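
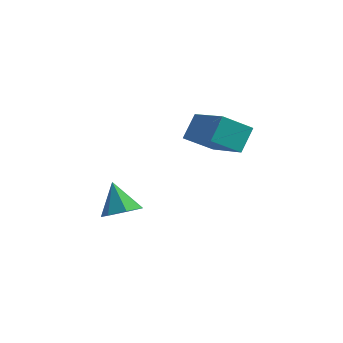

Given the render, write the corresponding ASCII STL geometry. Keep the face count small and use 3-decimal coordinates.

solid 
facet normal -0.943 0.261 -0.206
outer loop
vertex 1.837 1.759 1.045
vertex 1.801 2.462 2.102
vertex 2.321 2.914 0.293
endloop
endfacet
facet normal 0.028 -0.554 -0.832
outer loop
vertex 4.179 2.398 0.698
vertex 1.837 1.759 1.045
vertex 2.321 2.914 0.293
endloop
endfacet
facet normal -0.943 0.262 -0.206
outer loop
vertex 2.321 2.914 0.293
vertex 1.801 2.462 2.102
vertex 2.286 3.617 1.35
endloop
endfacet
facet normal 0.332 0.791 -0.515
outer loop
vertex 2.286 3.617 1.35
vertex 4.179 2.398 0.698
vertex 2.321 2.914 0.293
endloop
endfacet
facet normal -0.332 -0.791 0.515
outer loop
vertex 1.837 1.759 1.045
vertex 3.659 1.946 2.507
vertex 1.801 2.462 2.102
endloop
endfacet
facet normal 0.028 -0.554 -0.832
outer loop
vertex 3.694 1.243 1.45
vertex 1.837 1.759 1.045
vertex 4.179 2.398 0.698
endloop
endfacet
facet normal -0.332 -0.790 0.515
outer loop
vertex 3.694 1.243 1.45
vertex 3.659 1.946 2.507
vertex 1.837 1.759 1.045
endloop
endfacet
facet normal -0.028 0.554 0.832
outer loop
vertex 1.801 2.462 2.102
vertex 3.659 1.946 2.507
vertex 2.286 3.617 1.35
endloop
endfacet
facet normal 0.332 0.791 -0.515
outer loop
vertex 4.143 3.101 1.755
vertex 4.179 2.398 0.698
vertex 2.286 3.617 1.35
endloop
endfacet
facet normal -0.028 0.554 0.832
outer loop
vertex 2.286 3.617 1.35
vertex 3.659 1.946 2.507
vertex 4.143 3.101 1.755
endloop
endfacet
facet normal 0.943 -0.262 0.206
outer loop
vertex 4.143 3.101 1.755
vertex 3.694 1.243 1.45
vertex 4.179 2.398 0.698
endloop
endfacet
facet normal 0.943 -0.262 0.205
outer loop
vertex 3.659 1.946 2.507
vertex 3.694 1.243 1.45
vertex 4.143 3.101 1.755
endloop
endfacet
facet normal 0.442 -0.082 -0.893
outer loop
vertex -0.257 1.698 -3.13
vertex -1.011 1.405 -3.476
vertex -0.724 2.234 -3.41
endloop
endfacet
facet normal 0.389 0.670 0.633
outer loop
vertex -0.257 1.698 -3.13
vertex -0.724 2.234 -3.41
vertex -1.709 1.535 -2.064
endloop
endfacet
facet normal 0.441 -0.082 -0.894
outer loop
vertex -0.724 2.234 -3.41
vertex -1.011 1.405 -3.476
vertex -1.407 2.146 -3.739
endloop
endfacet
facet normal -0.258 0.922 0.290
outer loop
vertex -0.724 2.234 -3.41
vertex -1.407 2.146 -3.739
vertex -1.709 1.535 -2.064
endloop
endfacet
facet normal 0.442 -0.081 -0.893
outer loop
vertex -1.407 2.146 -3.739
vertex -1.011 1.405 -3.476
vertex -1.792 1.499 -3.871
endloop
endfacet
facet normal -0.862 0.507 0.029
outer loop
vertex -1.407 2.146 -3.739
vertex -1.792 1.499 -3.871
vertex -1.709 1.535 -2.064
endloop
endfacet
facet normal 0.442 -0.083 -0.893
outer loop
vertex -1.792 1.499 -3.871
vertex -1.011 1.405 -3.476
vertex -1.589 0.782 -3.704
endloop
endfacet
facet normal -0.964 -0.261 0.049
outer loop
vertex -1.792 1.499 -3.871
vertex -1.589 0.782 -3.704
vertex -1.709 1.535 -2.064
endloop
endfacet
facet normal 0.441 -0.082 -0.894
outer loop
vertex -1.589 0.782 -3.704
vertex -1.011 1.405 -3.476
vertex -0.951 0.534 -3.366
endloop
endfacet
facet normal -0.490 -0.805 0.334
outer loop
vertex -1.589 0.782 -3.704
vertex -0.951 0.534 -3.366
vertex -1.709 1.535 -2.064
endloop
endfacet
facet normal 0.442 -0.082 -0.893
outer loop
vertex -0.951 0.534 -3.366
vertex -1.011 1.405 -3.476
vertex -0.358 0.942 -3.11
endloop
endfacet
facet normal 0.204 -0.715 0.668
outer loop
vertex -0.951 0.534 -3.366
vertex -0.358 0.942 -3.11
vertex -1.709 1.535 -2.064
endloop
endfacet
facet normal 0.442 -0.083 -0.893
outer loop
vertex -0.358 0.942 -3.11
vertex -1.011 1.405 -3.476
vertex -0.257 1.698 -3.13
endloop
endfacet
facet normal 0.595 -0.058 0.802
outer loop
vertex -0.358 0.942 -3.11
vertex -0.257 1.698 -3.13
vertex -1.709 1.535 -2.064
endloop
endfacet

endsolid


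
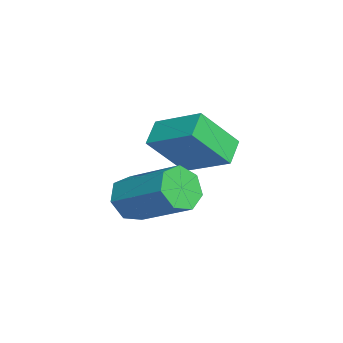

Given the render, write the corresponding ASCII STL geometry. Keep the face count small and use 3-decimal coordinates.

solid 
facet normal -0.506 -0.697 -0.508
outer loop
vertex 2.54 1.487 -1.032
vertex 2.007 2.001 -1.206
vertex 2.638 1.823 -1.591
endloop
endfacet
facet normal 0.850 -0.504 -0.154
outer loop
vertex 2.54 1.487 -1.032
vertex 2.638 1.823 -1.591
vertex 3.526 2.846 -0.04
endloop
endfacet
facet normal 0.850 -0.504 -0.154
outer loop
vertex 3.526 2.846 -0.04
vertex 2.638 1.823 -1.591
vertex 3.624 3.182 -0.599
endloop
endfacet
facet normal 0.506 0.697 0.508
outer loop
vertex 3.526 2.846 -0.04
vertex 3.624 3.182 -0.599
vertex 2.993 3.359 -0.214
endloop
endfacet
facet normal -0.506 -0.697 -0.508
outer loop
vertex 2.638 1.823 -1.591
vertex 2.007 2.001 -1.206
vertex 2.261 2.293 -1.86
endloop
endfacet
facet normal 0.646 0.085 -0.758
outer loop
vertex 2.638 1.823 -1.591
vertex 2.261 2.293 -1.86
vertex 3.624 3.182 -0.599
endloop
endfacet
facet normal 0.646 0.085 -0.758
outer loop
vertex 3.624 3.182 -0.599
vertex 2.261 2.293 -1.86
vertex 3.247 3.652 -0.868
endloop
endfacet
facet normal 0.506 0.697 0.509
outer loop
vertex 3.624 3.182 -0.599
vertex 3.247 3.652 -0.868
vertex 2.993 3.359 -0.214
endloop
endfacet
facet normal -0.506 -0.697 -0.508
outer loop
vertex 2.261 2.293 -1.86
vertex 2.007 2.001 -1.206
vertex 1.693 2.542 -1.636
endloop
endfacet
facet normal -0.045 0.610 -0.791
outer loop
vertex 2.261 2.293 -1.86
vertex 1.693 2.542 -1.636
vertex 3.247 3.652 -0.868
endloop
endfacet
facet normal -0.044 0.609 -0.792
outer loop
vertex 3.247 3.652 -0.868
vertex 1.693 2.542 -1.636
vertex 2.679 3.901 -0.645
endloop
endfacet
facet normal 0.505 0.697 0.509
outer loop
vertex 3.247 3.652 -0.868
vertex 2.679 3.901 -0.645
vertex 2.993 3.359 -0.214
endloop
endfacet
facet normal -0.505 -0.697 -0.508
outer loop
vertex 1.693 2.542 -1.636
vertex 2.007 2.001 -1.206
vertex 1.361 2.384 -1.089
endloop
endfacet
facet normal -0.700 0.676 -0.230
outer loop
vertex 1.693 2.542 -1.636
vertex 1.361 2.384 -1.089
vertex 2.679 3.901 -0.645
endloop
endfacet
facet normal -0.700 0.676 -0.230
outer loop
vertex 2.679 3.901 -0.645
vertex 1.361 2.384 -1.089
vertex 2.347 3.743 -0.097
endloop
endfacet
facet normal 0.506 0.697 0.508
outer loop
vertex 2.679 3.901 -0.645
vertex 2.347 3.743 -0.097
vertex 2.993 3.359 -0.214
endloop
endfacet
facet normal -0.505 -0.697 -0.509
outer loop
vertex 1.361 2.384 -1.089
vertex 2.007 2.001 -1.206
vertex 1.516 1.936 -0.63
endloop
endfacet
facet normal -0.830 0.232 0.507
outer loop
vertex 1.361 2.384 -1.089
vertex 1.516 1.936 -0.63
vertex 2.347 3.743 -0.097
endloop
endfacet
facet normal -0.830 0.232 0.507
outer loop
vertex 2.347 3.743 -0.097
vertex 1.516 1.936 -0.63
vertex 2.502 3.295 0.362
endloop
endfacet
facet normal 0.506 0.696 0.509
outer loop
vertex 2.347 3.743 -0.097
vertex 2.502 3.295 0.362
vertex 2.993 3.359 -0.214
endloop
endfacet
facet normal -0.505 -0.697 -0.509
outer loop
vertex 1.516 1.936 -0.63
vertex 2.007 2.001 -1.206
vertex 2.04 1.537 -0.604
endloop
endfacet
facet normal -0.335 -0.384 0.860
outer loop
vertex 1.516 1.936 -0.63
vertex 2.04 1.537 -0.604
vertex 2.502 3.295 0.362
endloop
endfacet
facet normal -0.335 -0.384 0.860
outer loop
vertex 2.502 3.295 0.362
vertex 2.04 1.537 -0.604
vertex 3.026 2.896 0.388
endloop
endfacet
facet normal 0.506 0.697 0.508
outer loop
vertex 2.502 3.295 0.362
vertex 3.026 2.896 0.388
vertex 2.993 3.359 -0.214
endloop
endfacet
facet normal -0.506 -0.697 -0.509
outer loop
vertex 2.04 1.537 -0.604
vertex 2.007 2.001 -1.206
vertex 2.54 1.487 -1.032
endloop
endfacet
facet normal 0.413 -0.713 0.566
outer loop
vertex 2.04 1.537 -0.604
vertex 2.54 1.487 -1.032
vertex 3.026 2.896 0.388
endloop
endfacet
facet normal 0.413 -0.713 0.566
outer loop
vertex 3.026 2.896 0.388
vertex 2.54 1.487 -1.032
vertex 3.526 2.846 -0.04
endloop
endfacet
facet normal 0.505 0.697 0.509
outer loop
vertex 3.026 2.896 0.388
vertex 3.526 2.846 -0.04
vertex 2.993 3.359 -0.214
endloop
endfacet
facet normal -0.472 -0.760 -0.446
outer loop
vertex -0.405 2.529 0.501
vertex -0.848 3.566 -0.798
vertex 0.379 2.304 0.054
endloop
endfacet
facet normal 0.258 -0.603 0.755
outer loop
vertex 1.168 3.574 0.798
vertex -0.405 2.529 0.501
vertex 0.379 2.304 0.054
endloop
endfacet
facet normal -0.472 -0.760 -0.446
outer loop
vertex 0.379 2.304 0.054
vertex -0.848 3.566 -0.798
vertex -0.064 3.341 -1.245
endloop
endfacet
facet normal 0.843 -0.242 -0.481
outer loop
vertex -0.064 3.341 -1.245
vertex 1.168 3.574 0.798
vertex 0.379 2.304 0.054
endloop
endfacet
facet normal -0.843 0.242 0.481
outer loop
vertex -0.405 2.529 0.501
vertex -0.059 4.836 -0.054
vertex -0.848 3.566 -0.798
endloop
endfacet
facet normal 0.258 -0.603 0.755
outer loop
vertex 0.384 3.799 1.245
vertex -0.405 2.529 0.501
vertex 1.168 3.574 0.798
endloop
endfacet
facet normal -0.843 0.242 0.481
outer loop
vertex 0.384 3.799 1.245
vertex -0.059 4.836 -0.054
vertex -0.405 2.529 0.501
endloop
endfacet
facet normal -0.258 0.603 -0.755
outer loop
vertex -0.848 3.566 -0.798
vertex -0.059 4.836 -0.054
vertex -0.064 3.341 -1.245
endloop
endfacet
facet normal 0.843 -0.242 -0.481
outer loop
vertex 0.725 4.611 -0.501
vertex 1.168 3.574 0.798
vertex -0.064 3.341 -1.245
endloop
endfacet
facet normal -0.258 0.603 -0.755
outer loop
vertex -0.064 3.341 -1.245
vertex -0.059 4.836 -0.054
vertex 0.725 4.611 -0.501
endloop
endfacet
facet normal 0.472 0.760 0.446
outer loop
vertex 0.725 4.611 -0.501
vertex 0.384 3.799 1.245
vertex 1.168 3.574 0.798
endloop
endfacet
facet normal 0.472 0.760 0.446
outer loop
vertex -0.059 4.836 -0.054
vertex 0.384 3.799 1.245
vertex 0.725 4.611 -0.501
endloop
endfacet

endsolid


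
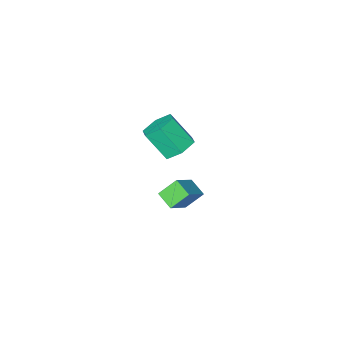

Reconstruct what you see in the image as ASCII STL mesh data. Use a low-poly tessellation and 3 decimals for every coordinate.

solid 
facet normal -0.713 -0.358 -0.602
outer loop
vertex -3.824 -4.004 -3.66
vertex -3.914 -3.27 -3.99
vertex -3.16 -4.22 -4.318
endloop
endfacet
facet normal 0.111 -0.906 0.409
outer loop
vertex -2.226 -3.75 -3.53
vertex -3.824 -4.004 -3.66
vertex -3.16 -4.22 -4.318
endloop
endfacet
facet normal -0.714 -0.359 -0.602
outer loop
vertex -3.16 -4.22 -4.318
vertex -3.914 -3.27 -3.99
vertex -3.25 -3.486 -4.649
endloop
endfacet
facet normal 0.692 -0.225 -0.686
outer loop
vertex -3.25 -3.486 -4.649
vertex -2.226 -3.75 -3.53
vertex -3.16 -4.22 -4.318
endloop
endfacet
facet normal -0.692 0.224 0.687
outer loop
vertex -3.824 -4.004 -3.66
vertex -2.98 -2.8 -3.202
vertex -3.914 -3.27 -3.99
endloop
endfacet
facet normal 0.111 -0.906 0.409
outer loop
vertex -2.89 -3.534 -2.871
vertex -3.824 -4.004 -3.66
vertex -2.226 -3.75 -3.53
endloop
endfacet
facet normal -0.692 0.224 0.686
outer loop
vertex -2.89 -3.534 -2.871
vertex -2.98 -2.8 -3.202
vertex -3.824 -4.004 -3.66
endloop
endfacet
facet normal -0.111 0.906 -0.409
outer loop
vertex -3.914 -3.27 -3.99
vertex -2.98 -2.8 -3.202
vertex -3.25 -3.486 -4.649
endloop
endfacet
facet normal 0.692 -0.224 -0.686
outer loop
vertex -2.316 -3.016 -3.86
vertex -2.226 -3.75 -3.53
vertex -3.25 -3.486 -4.649
endloop
endfacet
facet normal -0.110 0.906 -0.409
outer loop
vertex -3.25 -3.486 -4.649
vertex -2.98 -2.8 -3.202
vertex -2.316 -3.016 -3.86
endloop
endfacet
facet normal 0.714 0.358 0.602
outer loop
vertex -2.316 -3.016 -3.86
vertex -2.89 -3.534 -2.871
vertex -2.226 -3.75 -3.53
endloop
endfacet
facet normal 0.713 0.359 0.602
outer loop
vertex -2.98 -2.8 -3.202
vertex -2.89 -3.534 -2.871
vertex -2.316 -3.016 -3.86
endloop
endfacet
facet normal -0.358 0.531 -0.768
outer loop
vertex -2.003 -2.91 -0.468
vertex -2.409 -2.537 -0.021
vertex -1.752 -2.315 -0.174
endloop
endfacet
facet normal 0.864 -0.123 -0.489
outer loop
vertex -2.003 -2.91 -0.468
vertex -1.752 -2.315 -0.174
vertex -1.526 -3.616 0.553
endloop
endfacet
facet normal 0.864 -0.123 -0.489
outer loop
vertex -1.526 -3.616 0.553
vertex -1.752 -2.315 -0.174
vertex -1.275 -3.021 0.847
endloop
endfacet
facet normal 0.360 -0.531 0.767
outer loop
vertex -1.526 -3.616 0.553
vertex -1.275 -3.021 0.847
vertex -1.931 -3.243 1.001
endloop
endfacet
facet normal -0.358 0.532 -0.767
outer loop
vertex -1.752 -2.315 -0.174
vertex -2.409 -2.537 -0.021
vertex -2.157 -1.942 0.274
endloop
endfacet
facet normal 0.739 0.664 0.114
outer loop
vertex -1.752 -2.315 -0.174
vertex -2.157 -1.942 0.274
vertex -1.275 -3.021 0.847
endloop
endfacet
facet normal 0.739 0.664 0.114
outer loop
vertex -1.275 -3.021 0.847
vertex -2.157 -1.942 0.274
vertex -1.68 -2.648 1.295
endloop
endfacet
facet normal 0.360 -0.531 0.767
outer loop
vertex -1.275 -3.021 0.847
vertex -1.68 -2.648 1.295
vertex -1.931 -3.243 1.001
endloop
endfacet
facet normal -0.358 0.532 -0.767
outer loop
vertex -2.157 -1.942 0.274
vertex -2.409 -2.537 -0.021
vertex -2.814 -2.164 0.427
endloop
endfacet
facet normal -0.126 0.788 0.603
outer loop
vertex -2.157 -1.942 0.274
vertex -2.814 -2.164 0.427
vertex -1.68 -2.648 1.295
endloop
endfacet
facet normal -0.126 0.788 0.603
outer loop
vertex -1.68 -2.648 1.295
vertex -2.814 -2.164 0.427
vertex -2.337 -2.87 1.448
endloop
endfacet
facet normal 0.358 -0.531 0.768
outer loop
vertex -1.68 -2.648 1.295
vertex -2.337 -2.87 1.448
vertex -1.931 -3.243 1.001
endloop
endfacet
facet normal -0.360 0.531 -0.767
outer loop
vertex -2.814 -2.164 0.427
vertex -2.409 -2.537 -0.021
vertex -3.065 -2.759 0.133
endloop
endfacet
facet normal -0.864 0.123 0.489
outer loop
vertex -2.814 -2.164 0.427
vertex -3.065 -2.759 0.133
vertex -2.337 -2.87 1.448
endloop
endfacet
facet normal -0.864 0.123 0.489
outer loop
vertex -2.337 -2.87 1.448
vertex -3.065 -2.759 0.133
vertex -2.588 -3.465 1.154
endloop
endfacet
facet normal 0.358 -0.531 0.768
outer loop
vertex -2.337 -2.87 1.448
vertex -2.588 -3.465 1.154
vertex -1.931 -3.243 1.001
endloop
endfacet
facet normal -0.360 0.531 -0.767
outer loop
vertex -3.065 -2.759 0.133
vertex -2.409 -2.537 -0.021
vertex -2.66 -3.132 -0.315
endloop
endfacet
facet normal -0.739 -0.664 -0.114
outer loop
vertex -3.065 -2.759 0.133
vertex -2.66 -3.132 -0.315
vertex -2.588 -3.465 1.154
endloop
endfacet
facet normal -0.739 -0.664 -0.114
outer loop
vertex -2.588 -3.465 1.154
vertex -2.66 -3.132 -0.315
vertex -2.183 -3.838 0.706
endloop
endfacet
facet normal 0.358 -0.532 0.767
outer loop
vertex -2.588 -3.465 1.154
vertex -2.183 -3.838 0.706
vertex -1.931 -3.243 1.001
endloop
endfacet
facet normal -0.358 0.531 -0.768
outer loop
vertex -2.66 -3.132 -0.315
vertex -2.409 -2.537 -0.021
vertex -2.003 -2.91 -0.468
endloop
endfacet
facet normal 0.126 -0.788 -0.603
outer loop
vertex -2.66 -3.132 -0.315
vertex -2.003 -2.91 -0.468
vertex -2.183 -3.838 0.706
endloop
endfacet
facet normal 0.126 -0.788 -0.603
outer loop
vertex -2.183 -3.838 0.706
vertex -2.003 -2.91 -0.468
vertex -1.526 -3.616 0.553
endloop
endfacet
facet normal 0.358 -0.532 0.767
outer loop
vertex -2.183 -3.838 0.706
vertex -1.526 -3.616 0.553
vertex -1.931 -3.243 1.001
endloop
endfacet

endsolid


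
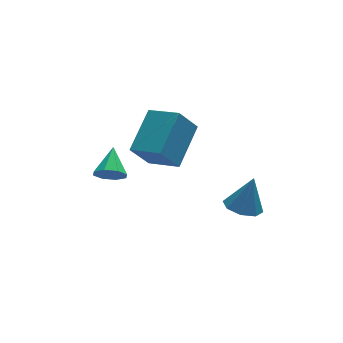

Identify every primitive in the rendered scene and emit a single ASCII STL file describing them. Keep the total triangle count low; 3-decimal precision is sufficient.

solid 
facet normal -0.562 0.758 -0.331
outer loop
vertex -2.293 1.569 2.228
vertex -0.98 2.984 3.242
vertex -1.454 1.661 1.013
endloop
endfacet
facet normal -0.602 -0.649 -0.465
outer loop
vertex -0.56 0.456 1.538
vertex -2.293 1.569 2.228
vertex -1.454 1.661 1.013
endloop
endfacet
facet normal -0.562 0.758 -0.330
outer loop
vertex -1.454 1.661 1.013
vertex -0.98 2.984 3.242
vertex -0.141 3.076 2.026
endloop
endfacet
facet normal 0.567 0.062 -0.822
outer loop
vertex -0.141 3.076 2.026
vertex -0.56 0.456 1.538
vertex -1.454 1.661 1.013
endloop
endfacet
facet normal -0.567 -0.063 0.821
outer loop
vertex -2.293 1.569 2.228
vertex -0.086 1.779 3.767
vertex -0.98 2.984 3.242
endloop
endfacet
facet normal -0.602 -0.649 -0.465
outer loop
vertex -1.399 0.364 2.754
vertex -2.293 1.569 2.228
vertex -0.56 0.456 1.538
endloop
endfacet
facet normal -0.567 -0.062 0.821
outer loop
vertex -1.399 0.364 2.754
vertex -0.086 1.779 3.767
vertex -2.293 1.569 2.228
endloop
endfacet
facet normal 0.602 0.649 0.465
outer loop
vertex -0.98 2.984 3.242
vertex -0.086 1.779 3.767
vertex -0.141 3.076 2.026
endloop
endfacet
facet normal 0.567 0.062 -0.821
outer loop
vertex 0.753 1.871 2.552
vertex -0.56 0.456 1.538
vertex -0.141 3.076 2.026
endloop
endfacet
facet normal 0.602 0.649 0.465
outer loop
vertex -0.141 3.076 2.026
vertex -0.086 1.779 3.767
vertex 0.753 1.871 2.552
endloop
endfacet
facet normal 0.562 -0.758 0.330
outer loop
vertex 0.753 1.871 2.552
vertex -1.399 0.364 2.754
vertex -0.56 0.456 1.538
endloop
endfacet
facet normal 0.562 -0.758 0.331
outer loop
vertex -0.086 1.779 3.767
vertex -1.399 0.364 2.754
vertex 0.753 1.871 2.552
endloop
endfacet
facet normal -0.371 -0.799 -0.473
outer loop
vertex -2.859 1.708 0.312
vertex -3.175 1.488 0.932
vertex -3.375 1.912 0.372
endloop
endfacet
facet normal 0.237 0.772 -0.590
outer loop
vertex -2.859 1.708 0.312
vertex -3.375 1.912 0.372
vertex -2.645 2.632 1.608
endloop
endfacet
facet normal -0.372 -0.799 -0.472
outer loop
vertex -3.375 1.912 0.372
vertex -3.175 1.488 0.932
vertex -3.775 1.868 0.761
endloop
endfacet
facet normal -0.378 0.880 -0.289
outer loop
vertex -3.375 1.912 0.372
vertex -3.775 1.868 0.761
vertex -2.645 2.632 1.608
endloop
endfacet
facet normal -0.372 -0.799 -0.472
outer loop
vertex -3.775 1.868 0.761
vertex -3.175 1.488 0.932
vertex -3.823 1.602 1.249
endloop
endfacet
facet normal -0.678 0.671 0.299
outer loop
vertex -3.775 1.868 0.761
vertex -3.823 1.602 1.249
vertex -2.645 2.632 1.608
endloop
endfacet
facet normal -0.372 -0.799 -0.472
outer loop
vertex -3.823 1.602 1.249
vertex -3.175 1.488 0.932
vertex -3.492 1.269 1.552
endloop
endfacet
facet normal -0.489 0.269 0.830
outer loop
vertex -3.823 1.602 1.249
vertex -3.492 1.269 1.552
vertex -2.645 2.632 1.608
endloop
endfacet
facet normal -0.370 -0.800 -0.472
outer loop
vertex -3.492 1.269 1.552
vertex -3.175 1.488 0.932
vertex -2.975 1.065 1.492
endloop
endfacet
facet normal 0.080 -0.090 0.993
outer loop
vertex -3.492 1.269 1.552
vertex -2.975 1.065 1.492
vertex -2.645 2.632 1.608
endloop
endfacet
facet normal -0.371 -0.800 -0.472
outer loop
vertex -2.975 1.065 1.492
vertex -3.175 1.488 0.932
vertex -2.576 1.109 1.104
endloop
endfacet
facet normal 0.695 -0.197 0.692
outer loop
vertex -2.975 1.065 1.492
vertex -2.576 1.109 1.104
vertex -2.645 2.632 1.608
endloop
endfacet
facet normal -0.371 -0.800 -0.472
outer loop
vertex -2.576 1.109 1.104
vertex -3.175 1.488 0.932
vertex -2.528 1.375 0.615
endloop
endfacet
facet normal 0.995 0.011 0.104
outer loop
vertex -2.576 1.109 1.104
vertex -2.528 1.375 0.615
vertex -2.645 2.632 1.608
endloop
endfacet
facet normal -0.371 -0.799 -0.473
outer loop
vertex -2.528 1.375 0.615
vertex -3.175 1.488 0.932
vertex -2.859 1.708 0.312
endloop
endfacet
facet normal 0.805 0.412 -0.427
outer loop
vertex -2.528 1.375 0.615
vertex -2.859 1.708 0.312
vertex -2.645 2.632 1.608
endloop
endfacet
facet normal -0.331 -0.135 -0.934
outer loop
vertex 3.054 0.623 -2.347
vertex 2.254 0.428 -2.035
vertex 2.661 1.167 -2.286
endloop
endfacet
facet normal 0.812 0.575 0.099
outer loop
vertex 3.054 0.623 -2.347
vertex 2.661 1.167 -2.286
vertex 2.806 0.652 -0.485
endloop
endfacet
facet normal -0.331 -0.135 -0.934
outer loop
vertex 2.661 1.167 -2.286
vertex 2.254 0.428 -2.035
vertex 2.03 1.278 -2.078
endloop
endfacet
facet normal 0.247 0.937 0.248
outer loop
vertex 2.661 1.167 -2.286
vertex 2.03 1.278 -2.078
vertex 2.806 0.652 -0.485
endloop
endfacet
facet normal -0.333 -0.135 -0.933
outer loop
vertex 2.03 1.278 -2.078
vertex 2.254 0.428 -2.035
vertex 1.531 0.892 -1.844
endloop
endfacet
facet normal -0.377 0.785 0.492
outer loop
vertex 2.03 1.278 -2.078
vertex 1.531 0.892 -1.844
vertex 2.806 0.652 -0.485
endloop
endfacet
facet normal -0.333 -0.135 -0.933
outer loop
vertex 1.531 0.892 -1.844
vertex 2.254 0.428 -2.035
vertex 1.455 0.234 -1.722
endloop
endfacet
facet normal -0.695 0.208 0.689
outer loop
vertex 1.531 0.892 -1.844
vertex 1.455 0.234 -1.722
vertex 2.806 0.652 -0.485
endloop
endfacet
facet normal -0.333 -0.134 -0.933
outer loop
vertex 1.455 0.234 -1.722
vertex 2.254 0.428 -2.035
vertex 1.847 -0.31 -1.784
endloop
endfacet
facet normal -0.520 -0.457 0.722
outer loop
vertex 1.455 0.234 -1.722
vertex 1.847 -0.31 -1.784
vertex 2.806 0.652 -0.485
endloop
endfacet
facet normal -0.332 -0.135 -0.934
outer loop
vertex 1.847 -0.31 -1.784
vertex 2.254 0.428 -2.035
vertex 2.478 -0.422 -1.992
endloop
endfacet
facet normal 0.044 -0.818 0.573
outer loop
vertex 1.847 -0.31 -1.784
vertex 2.478 -0.422 -1.992
vertex 2.806 0.652 -0.485
endloop
endfacet
facet normal -0.332 -0.135 -0.933
outer loop
vertex 2.478 -0.422 -1.992
vertex 2.254 0.428 -2.035
vertex 2.978 -0.035 -2.226
endloop
endfacet
facet normal 0.669 -0.666 0.329
outer loop
vertex 2.478 -0.422 -1.992
vertex 2.978 -0.035 -2.226
vertex 2.806 0.652 -0.485
endloop
endfacet
facet normal -0.332 -0.133 -0.934
outer loop
vertex 2.978 -0.035 -2.226
vertex 2.254 0.428 -2.035
vertex 3.054 0.623 -2.347
endloop
endfacet
facet normal 0.987 -0.090 0.133
outer loop
vertex 2.978 -0.035 -2.226
vertex 3.054 0.623 -2.347
vertex 2.806 0.652 -0.485
endloop
endfacet

endsolid


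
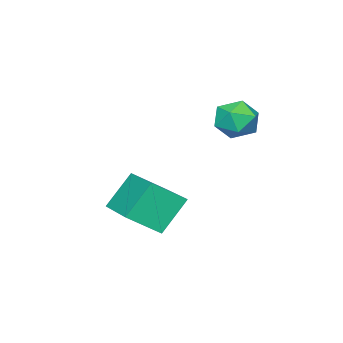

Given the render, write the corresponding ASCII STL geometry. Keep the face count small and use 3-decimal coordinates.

solid 
facet normal -0.490 0.584 0.647
outer loop
vertex -0.608 -2.126 2.533
vertex -0.199 -2.319 3.017
vertex -0.051 -1.788 2.65
endloop
endfacet
facet normal -0.517 0.856 -0.013
outer loop
vertex -0.608 -2.126 2.533
vertex -0.051 -1.788 2.65
vertex -0.239 -1.911 2.027
endloop
endfacet
facet normal -0.819 0.369 -0.440
outer loop
vertex -0.608 -2.126 2.533
vertex -0.239 -1.911 2.027
vertex -0.503 -2.518 2.009
endloop
endfacet
facet normal -0.978 -0.203 -0.044
outer loop
vertex -0.608 -2.126 2.533
vertex -0.503 -2.518 2.009
vertex -0.478 -2.77 2.621
endloop
endfacet
facet normal -0.776 -0.071 0.627
outer loop
vertex -0.608 -2.126 2.533
vertex -0.478 -2.77 2.621
vertex -0.199 -2.319 3.017
endloop
endfacet
facet normal 0.152 0.960 -0.236
outer loop
vertex -0.239 -1.911 2.027
vertex -0.051 -1.788 2.65
vertex 0.398 -1.97 2.199
endloop
endfacet
facet normal 0.194 0.521 0.831
outer loop
vertex -0.051 -1.788 2.65
vertex -0.199 -2.319 3.017
vertex 0.423 -2.222 2.811
endloop
endfacet
facet normal -0.266 -0.538 0.800
outer loop
vertex -0.199 -2.319 3.017
vertex -0.478 -2.77 2.621
vertex 0.159 -2.829 2.793
endloop
endfacet
facet normal -0.592 -0.753 -0.286
outer loop
vertex -0.478 -2.77 2.621
vertex -0.503 -2.518 2.009
vertex -0.029 -2.952 2.17
endloop
endfacet
facet normal -0.334 0.173 -0.927
outer loop
vertex -0.503 -2.518 2.009
vertex -0.239 -1.911 2.027
vertex 0.119 -2.421 1.803
endloop
endfacet
facet normal 0.978 0.203 0.044
outer loop
vertex 0.528 -2.614 2.287
vertex 0.398 -1.97 2.199
vertex 0.423 -2.222 2.811
endloop
endfacet
facet normal 0.819 -0.369 0.440
outer loop
vertex 0.528 -2.614 2.287
vertex 0.423 -2.222 2.811
vertex 0.159 -2.829 2.793
endloop
endfacet
facet normal 0.517 -0.856 0.013
outer loop
vertex 0.528 -2.614 2.287
vertex 0.159 -2.829 2.793
vertex -0.029 -2.952 2.17
endloop
endfacet
facet normal 0.490 -0.584 -0.647
outer loop
vertex 0.528 -2.614 2.287
vertex -0.029 -2.952 2.17
vertex 0.119 -2.421 1.803
endloop
endfacet
facet normal 0.776 0.071 -0.627
outer loop
vertex 0.528 -2.614 2.287
vertex 0.119 -2.421 1.803
vertex 0.398 -1.97 2.199
endloop
endfacet
facet normal 0.592 0.753 0.286
outer loop
vertex 0.423 -2.222 2.811
vertex 0.398 -1.97 2.199
vertex -0.051 -1.788 2.65
endloop
endfacet
facet normal 0.334 -0.173 0.927
outer loop
vertex 0.159 -2.829 2.793
vertex 0.423 -2.222 2.811
vertex -0.199 -2.319 3.017
endloop
endfacet
facet normal -0.152 -0.960 0.236
outer loop
vertex -0.029 -2.952 2.17
vertex 0.159 -2.829 2.793
vertex -0.478 -2.77 2.621
endloop
endfacet
facet normal -0.194 -0.521 -0.831
outer loop
vertex 0.119 -2.421 1.803
vertex -0.029 -2.952 2.17
vertex -0.503 -2.518 2.009
endloop
endfacet
facet normal 0.266 0.538 -0.800
outer loop
vertex 0.398 -1.97 2.199
vertex 0.119 -2.421 1.803
vertex -0.239 -1.911 2.027
endloop
endfacet
facet normal -0.511 -0.838 -0.192
outer loop
vertex 1.514 -4.483 0.491
vertex 0.825 -3.919 -0.138
vertex 2.231 -4.697 -0.486
endloop
endfacet
facet normal 0.632 -0.518 0.577
outer loop
vertex 3.095 -3.281 -0.162
vertex 1.514 -4.483 0.491
vertex 2.231 -4.697 -0.486
endloop
endfacet
facet normal -0.511 -0.838 -0.192
outer loop
vertex 2.231 -4.697 -0.486
vertex 0.825 -3.919 -0.138
vertex 1.542 -4.133 -1.115
endloop
endfacet
facet normal 0.583 -0.174 -0.794
outer loop
vertex 1.542 -4.133 -1.115
vertex 3.095 -3.281 -0.162
vertex 2.231 -4.697 -0.486
endloop
endfacet
facet normal -0.583 0.174 0.794
outer loop
vertex 1.514 -4.483 0.491
vertex 1.689 -2.503 0.186
vertex 0.825 -3.919 -0.138
endloop
endfacet
facet normal 0.632 -0.518 0.577
outer loop
vertex 2.378 -3.067 0.815
vertex 1.514 -4.483 0.491
vertex 3.095 -3.281 -0.162
endloop
endfacet
facet normal -0.583 0.174 0.794
outer loop
vertex 2.378 -3.067 0.815
vertex 1.689 -2.503 0.186
vertex 1.514 -4.483 0.491
endloop
endfacet
facet normal -0.632 0.518 -0.577
outer loop
vertex 0.825 -3.919 -0.138
vertex 1.689 -2.503 0.186
vertex 1.542 -4.133 -1.115
endloop
endfacet
facet normal 0.583 -0.174 -0.794
outer loop
vertex 2.406 -2.717 -0.791
vertex 3.095 -3.281 -0.162
vertex 1.542 -4.133 -1.115
endloop
endfacet
facet normal -0.632 0.518 -0.577
outer loop
vertex 1.542 -4.133 -1.115
vertex 1.689 -2.503 0.186
vertex 2.406 -2.717 -0.791
endloop
endfacet
facet normal 0.511 0.838 0.192
outer loop
vertex 2.406 -2.717 -0.791
vertex 2.378 -3.067 0.815
vertex 3.095 -3.281 -0.162
endloop
endfacet
facet normal 0.511 0.838 0.192
outer loop
vertex 1.689 -2.503 0.186
vertex 2.378 -3.067 0.815
vertex 2.406 -2.717 -0.791
endloop
endfacet

endsolid


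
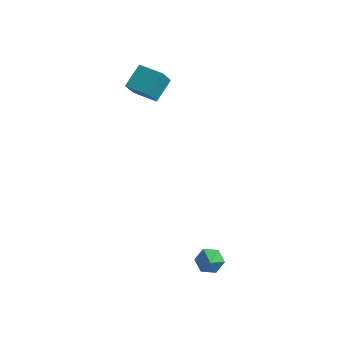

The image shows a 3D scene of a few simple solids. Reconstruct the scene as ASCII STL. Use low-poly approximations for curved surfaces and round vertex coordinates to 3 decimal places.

solid 
facet normal -0.304 0.666 -0.682
outer loop
vertex 2.669 -2.988 -2.636
vertex 2.044 -3.224 -2.588
vertex 2.244 -2.724 -2.189
endloop
endfacet
facet normal 0.773 0.349 0.529
outer loop
vertex 2.669 -2.988 -2.636
vertex 2.244 -2.724 -2.189
vertex 2.496 -4.216 -1.572
endloop
endfacet
facet normal -0.304 0.666 -0.682
outer loop
vertex 2.244 -2.724 -2.189
vertex 2.044 -3.224 -2.588
vertex 1.619 -2.961 -2.142
endloop
endfacet
facet normal -0.071 0.371 0.926
outer loop
vertex 2.244 -2.724 -2.189
vertex 1.619 -2.961 -2.142
vertex 2.496 -4.216 -1.572
endloop
endfacet
facet normal -0.304 0.666 -0.682
outer loop
vertex 1.619 -2.961 -2.142
vertex 2.044 -3.224 -2.588
vertex 1.419 -3.461 -2.541
endloop
endfacet
facet normal -0.733 -0.220 0.643
outer loop
vertex 1.619 -2.961 -2.142
vertex 1.419 -3.461 -2.541
vertex 2.496 -4.216 -1.572
endloop
endfacet
facet normal -0.304 0.666 -0.682
outer loop
vertex 1.419 -3.461 -2.541
vertex 2.044 -3.224 -2.588
vertex 1.844 -3.724 -2.987
endloop
endfacet
facet normal -0.552 -0.833 -0.035
outer loop
vertex 1.419 -3.461 -2.541
vertex 1.844 -3.724 -2.987
vertex 2.496 -4.216 -1.572
endloop
endfacet
facet normal -0.303 0.666 -0.682
outer loop
vertex 1.844 -3.724 -2.987
vertex 2.044 -3.224 -2.588
vertex 2.469 -3.488 -3.034
endloop
endfacet
facet normal 0.290 -0.854 -0.431
outer loop
vertex 1.844 -3.724 -2.987
vertex 2.469 -3.488 -3.034
vertex 2.496 -4.216 -1.572
endloop
endfacet
facet normal -0.303 0.665 -0.683
outer loop
vertex 2.469 -3.488 -3.034
vertex 2.044 -3.224 -2.588
vertex 2.669 -2.988 -2.636
endloop
endfacet
facet normal 0.953 -0.263 -0.149
outer loop
vertex 2.469 -3.488 -3.034
vertex 2.669 -2.988 -2.636
vertex 2.496 -4.216 -1.572
endloop
endfacet
facet normal -0.978 0.208 -0.033
outer loop
vertex -4.277 1.626 3.517
vertex -4.066 2.733 4.26
vertex -4.124 2.202 2.616
endloop
endfacet
facet normal -0.156 -0.820 -0.551
outer loop
vertex -2.834 1.927 2.66
vertex -4.277 1.626 3.517
vertex -4.124 2.202 2.616
endloop
endfacet
facet normal -0.977 0.208 -0.033
outer loop
vertex -4.124 2.202 2.616
vertex -4.066 2.733 4.26
vertex -3.913 3.309 3.36
endloop
endfacet
facet normal 0.142 0.533 -0.834
outer loop
vertex -3.913 3.309 3.36
vertex -2.834 1.927 2.66
vertex -4.124 2.202 2.616
endloop
endfacet
facet normal -0.142 -0.533 0.834
outer loop
vertex -4.277 1.626 3.517
vertex -2.776 2.458 4.304
vertex -4.066 2.733 4.26
endloop
endfacet
facet normal -0.156 -0.820 -0.551
outer loop
vertex -2.987 1.351 3.56
vertex -4.277 1.626 3.517
vertex -2.834 1.927 2.66
endloop
endfacet
facet normal -0.142 -0.533 0.834
outer loop
vertex -2.987 1.351 3.56
vertex -2.776 2.458 4.304
vertex -4.277 1.626 3.517
endloop
endfacet
facet normal 0.156 0.820 0.551
outer loop
vertex -4.066 2.733 4.26
vertex -2.776 2.458 4.304
vertex -3.913 3.309 3.36
endloop
endfacet
facet normal 0.141 0.533 -0.834
outer loop
vertex -2.623 3.034 3.403
vertex -2.834 1.927 2.66
vertex -3.913 3.309 3.36
endloop
endfacet
facet normal 0.156 0.820 0.551
outer loop
vertex -3.913 3.309 3.36
vertex -2.776 2.458 4.304
vertex -2.623 3.034 3.403
endloop
endfacet
facet normal 0.978 -0.208 0.033
outer loop
vertex -2.623 3.034 3.403
vertex -2.987 1.351 3.56
vertex -2.834 1.927 2.66
endloop
endfacet
facet normal 0.978 -0.208 0.033
outer loop
vertex -2.776 2.458 4.304
vertex -2.987 1.351 3.56
vertex -2.623 3.034 3.403
endloop
endfacet

endsolid


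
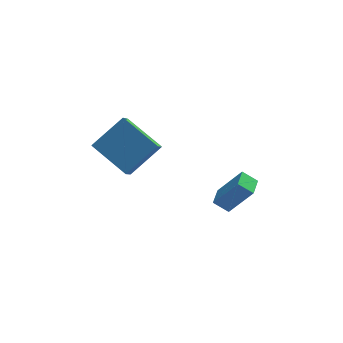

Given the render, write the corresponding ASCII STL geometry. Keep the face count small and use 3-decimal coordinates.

solid 
facet normal -0.767 0.297 0.569
outer loop
vertex 2.63 3.212 0.041
vertex 2.974 4.14 0.02
vertex 1.584 3.564 -1.554
endloop
endfacet
facet normal -0.347 -0.937 0.021
outer loop
vertex 2.266 3.3 -2.06
vertex 2.63 3.212 0.041
vertex 1.584 3.564 -1.554
endloop
endfacet
facet normal -0.767 0.296 0.569
outer loop
vertex 1.584 3.564 -1.554
vertex 2.974 4.14 0.02
vertex 1.927 4.492 -1.575
endloop
endfacet
facet normal -0.540 0.181 -0.822
outer loop
vertex 1.927 4.492 -1.575
vertex 2.266 3.3 -2.06
vertex 1.584 3.564 -1.554
endloop
endfacet
facet normal 0.540 -0.181 0.822
outer loop
vertex 2.63 3.212 0.041
vertex 3.656 3.876 -0.486
vertex 2.974 4.14 0.02
endloop
endfacet
facet normal -0.347 -0.938 0.021
outer loop
vertex 3.313 2.948 -0.465
vertex 2.63 3.212 0.041
vertex 2.266 3.3 -2.06
endloop
endfacet
facet normal 0.539 -0.181 0.822
outer loop
vertex 3.313 2.948 -0.465
vertex 3.656 3.876 -0.486
vertex 2.63 3.212 0.041
endloop
endfacet
facet normal 0.347 0.938 -0.021
outer loop
vertex 2.974 4.14 0.02
vertex 3.656 3.876 -0.486
vertex 1.927 4.492 -1.575
endloop
endfacet
facet normal -0.539 0.181 -0.822
outer loop
vertex 2.61 4.228 -2.081
vertex 2.266 3.3 -2.06
vertex 1.927 4.492 -1.575
endloop
endfacet
facet normal 0.347 0.938 -0.021
outer loop
vertex 1.927 4.492 -1.575
vertex 3.656 3.876 -0.486
vertex 2.61 4.228 -2.081
endloop
endfacet
facet normal 0.767 -0.297 -0.569
outer loop
vertex 2.61 4.228 -2.081
vertex 3.313 2.948 -0.465
vertex 2.266 3.3 -2.06
endloop
endfacet
facet normal 0.767 -0.296 -0.569
outer loop
vertex 3.656 3.876 -0.486
vertex 3.313 2.948 -0.465
vertex 2.61 4.228 -2.081
endloop
endfacet
facet normal -0.634 0.654 0.413
outer loop
vertex -2.324 4.435 4.198
vertex -2.051 5.164 3.463
vertex -3.785 3.776 3.001
endloop
endfacet
facet normal -0.255 -0.681 0.687
outer loop
vertex -2.429 2.376 2.117
vertex -2.324 4.435 4.198
vertex -3.785 3.776 3.001
endloop
endfacet
facet normal -0.634 0.654 0.413
outer loop
vertex -3.785 3.776 3.001
vertex -2.051 5.164 3.463
vertex -3.512 4.504 2.267
endloop
endfacet
facet normal -0.730 -0.329 -0.598
outer loop
vertex -3.512 4.504 2.267
vertex -2.429 2.376 2.117
vertex -3.785 3.776 3.001
endloop
endfacet
facet normal 0.730 0.330 0.598
outer loop
vertex -2.324 4.435 4.198
vertex -0.695 3.764 2.579
vertex -2.051 5.164 3.463
endloop
endfacet
facet normal -0.254 -0.681 0.687
outer loop
vertex -0.968 3.036 3.313
vertex -2.324 4.435 4.198
vertex -2.429 2.376 2.117
endloop
endfacet
facet normal 0.730 0.329 0.598
outer loop
vertex -0.968 3.036 3.313
vertex -0.695 3.764 2.579
vertex -2.324 4.435 4.198
endloop
endfacet
facet normal 0.255 0.681 -0.687
outer loop
vertex -2.051 5.164 3.463
vertex -0.695 3.764 2.579
vertex -3.512 4.504 2.267
endloop
endfacet
facet normal -0.730 -0.330 -0.598
outer loop
vertex -2.156 3.105 1.382
vertex -2.429 2.376 2.117
vertex -3.512 4.504 2.267
endloop
endfacet
facet normal 0.255 0.681 -0.686
outer loop
vertex -3.512 4.504 2.267
vertex -0.695 3.764 2.579
vertex -2.156 3.105 1.382
endloop
endfacet
facet normal 0.634 -0.654 -0.413
outer loop
vertex -2.156 3.105 1.382
vertex -0.968 3.036 3.313
vertex -2.429 2.376 2.117
endloop
endfacet
facet normal 0.634 -0.654 -0.413
outer loop
vertex -0.695 3.764 2.579
vertex -0.968 3.036 3.313
vertex -2.156 3.105 1.382
endloop
endfacet

endsolid


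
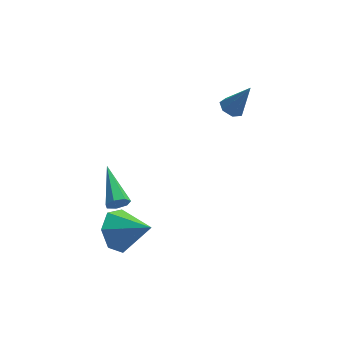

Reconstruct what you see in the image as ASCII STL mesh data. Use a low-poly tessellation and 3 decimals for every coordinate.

solid 
facet normal -0.445 0.143 -0.884
outer loop
vertex 2.469 2.666 0.11
vertex 2.123 3.078 0.351
vertex 2.651 3.144 0.096
endloop
endfacet
facet normal 0.919 -0.355 -0.173
outer loop
vertex 2.469 2.666 0.11
vertex 2.651 3.144 0.096
vertex 2.857 2.842 1.809
endloop
endfacet
facet normal -0.445 0.143 -0.884
outer loop
vertex 2.651 3.144 0.096
vertex 2.123 3.078 0.351
vertex 2.435 3.573 0.274
endloop
endfacet
facet normal 0.888 0.458 -0.026
outer loop
vertex 2.651 3.144 0.096
vertex 2.435 3.573 0.274
vertex 2.857 2.842 1.809
endloop
endfacet
facet normal -0.445 0.143 -0.884
outer loop
vertex 2.435 3.573 0.274
vertex 2.123 3.078 0.351
vertex 1.984 3.629 0.51
endloop
endfacet
facet normal 0.291 0.892 0.345
outer loop
vertex 2.435 3.573 0.274
vertex 1.984 3.629 0.51
vertex 2.857 2.842 1.809
endloop
endfacet
facet normal -0.445 0.143 -0.884
outer loop
vertex 1.984 3.629 0.51
vertex 2.123 3.078 0.351
vertex 1.638 3.27 0.626
endloop
endfacet
facet normal -0.423 0.621 0.660
outer loop
vertex 1.984 3.629 0.51
vertex 1.638 3.27 0.626
vertex 2.857 2.842 1.809
endloop
endfacet
facet normal -0.445 0.143 -0.884
outer loop
vertex 1.638 3.27 0.626
vertex 2.123 3.078 0.351
vertex 1.657 2.767 0.535
endloop
endfacet
facet normal -0.715 -0.150 0.683
outer loop
vertex 1.638 3.27 0.626
vertex 1.657 2.767 0.535
vertex 2.857 2.842 1.809
endloop
endfacet
facet normal -0.445 0.144 -0.884
outer loop
vertex 1.657 2.767 0.535
vertex 2.123 3.078 0.351
vertex 2.027 2.498 0.305
endloop
endfacet
facet normal -0.367 -0.842 0.395
outer loop
vertex 1.657 2.767 0.535
vertex 2.027 2.498 0.305
vertex 2.857 2.842 1.809
endloop
endfacet
facet normal -0.445 0.144 -0.884
outer loop
vertex 2.027 2.498 0.305
vertex 2.123 3.078 0.351
vertex 2.469 2.666 0.11
endloop
endfacet
facet normal 0.361 -0.933 0.014
outer loop
vertex 2.027 2.498 0.305
vertex 2.469 2.666 0.11
vertex 2.857 2.842 1.809
endloop
endfacet
facet normal -0.677 0.503 -0.538
outer loop
vertex -2.728 -0.411 -4.62
vertex -3.372 -0.365 -3.767
vertex -2.616 0.328 -4.07
endloop
endfacet
facet normal 0.959 0.060 -0.276
outer loop
vertex -2.728 -0.411 -4.62
vertex -2.616 0.328 -4.07
vertex -2.148 -1.275 -2.793
endloop
endfacet
facet normal -0.676 0.503 -0.538
outer loop
vertex -2.616 0.328 -4.07
vertex -3.372 -0.365 -3.767
vertex -3.073 0.546 -3.292
endloop
endfacet
facet normal 0.801 0.498 0.331
outer loop
vertex -2.616 0.328 -4.07
vertex -3.073 0.546 -3.292
vertex -2.148 -1.275 -2.793
endloop
endfacet
facet normal -0.677 0.503 -0.538
outer loop
vertex -3.073 0.546 -3.292
vertex -3.372 -0.365 -3.767
vertex -3.755 0.078 -2.871
endloop
endfacet
facet normal 0.280 0.383 0.880
outer loop
vertex -3.073 0.546 -3.292
vertex -3.755 0.078 -2.871
vertex -2.148 -1.275 -2.793
endloop
endfacet
facet normal -0.677 0.503 -0.538
outer loop
vertex -3.755 0.078 -2.871
vertex -3.372 -0.365 -3.767
vertex -4.149 -0.724 -3.125
endloop
endfacet
facet normal -0.213 -0.198 0.957
outer loop
vertex -3.755 0.078 -2.871
vertex -4.149 -0.724 -3.125
vertex -2.148 -1.275 -2.793
endloop
endfacet
facet normal -0.677 0.503 -0.538
outer loop
vertex -4.149 -0.724 -3.125
vertex -3.372 -0.365 -3.767
vertex -3.958 -1.255 -3.862
endloop
endfacet
facet normal -0.306 -0.808 0.503
outer loop
vertex -4.149 -0.724 -3.125
vertex -3.958 -1.255 -3.862
vertex -2.148 -1.275 -2.793
endloop
endfacet
facet normal -0.677 0.503 -0.538
outer loop
vertex -3.958 -1.255 -3.862
vertex -3.372 -0.365 -3.767
vertex -3.326 -1.116 -4.527
endloop
endfacet
facet normal 0.071 -0.988 -0.139
outer loop
vertex -3.958 -1.255 -3.862
vertex -3.326 -1.116 -4.527
vertex -2.148 -1.275 -2.793
endloop
endfacet
facet normal -0.677 0.503 -0.538
outer loop
vertex -3.326 -1.116 -4.527
vertex -3.372 -0.365 -3.767
vertex -2.728 -0.411 -4.62
endloop
endfacet
facet normal 0.634 -0.602 -0.486
outer loop
vertex -3.326 -1.116 -4.527
vertex -2.728 -0.411 -4.62
vertex -2.148 -1.275 -2.793
endloop
endfacet
facet normal 0.065 -0.935 -0.347
outer loop
vertex -3.204 -1.216 -0.636
vertex -3.474 -1.07 -1.08
vertex -2.941 -1.065 -0.993
endloop
endfacet
facet normal 0.786 0.079 0.613
outer loop
vertex -3.204 -1.216 -0.636
vertex -2.941 -1.065 -0.993
vertex -3.606 0.81 -0.38
endloop
endfacet
facet normal 0.066 -0.935 -0.349
outer loop
vertex -2.941 -1.065 -0.993
vertex -3.474 -1.07 -1.08
vertex -3.079 -0.917 -1.416
endloop
endfacet
facet normal 0.911 0.377 -0.165
outer loop
vertex -2.941 -1.065 -0.993
vertex -3.079 -0.917 -1.416
vertex -3.606 0.81 -0.38
endloop
endfacet
facet normal 0.065 -0.935 -0.349
outer loop
vertex -3.079 -0.917 -1.416
vertex -3.474 -1.07 -1.08
vertex -3.515 -0.884 -1.586
endloop
endfacet
facet normal 0.338 0.558 -0.758
outer loop
vertex -3.079 -0.917 -1.416
vertex -3.515 -0.884 -1.586
vertex -3.606 0.81 -0.38
endloop
endfacet
facet normal 0.065 -0.935 -0.349
outer loop
vertex -3.515 -0.884 -1.586
vertex -3.474 -1.07 -1.08
vertex -3.92 -0.991 -1.375
endloop
endfacet
facet normal -0.501 0.484 -0.717
outer loop
vertex -3.515 -0.884 -1.586
vertex -3.92 -0.991 -1.375
vertex -3.606 0.81 -0.38
endloop
endfacet
facet normal 0.065 -0.935 -0.349
outer loop
vertex -3.92 -0.991 -1.375
vertex -3.474 -1.07 -1.08
vertex -3.989 -1.157 -0.943
endloop
endfacet
facet normal -0.975 0.211 -0.075
outer loop
vertex -3.92 -0.991 -1.375
vertex -3.989 -1.157 -0.943
vertex -3.606 0.81 -0.38
endloop
endfacet
facet normal 0.066 -0.935 -0.348
outer loop
vertex -3.989 -1.157 -0.943
vertex -3.474 -1.07 -1.08
vertex -3.671 -1.257 -0.614
endloop
endfacet
facet normal -0.726 -0.055 0.685
outer loop
vertex -3.989 -1.157 -0.943
vertex -3.671 -1.257 -0.614
vertex -3.606 0.81 -0.38
endloop
endfacet
facet normal 0.066 -0.935 -0.348
outer loop
vertex -3.671 -1.257 -0.614
vertex -3.474 -1.07 -1.08
vertex -3.204 -1.216 -0.636
endloop
endfacet
facet normal 0.057 -0.114 0.992
outer loop
vertex -3.671 -1.257 -0.614
vertex -3.204 -1.216 -0.636
vertex -3.606 0.81 -0.38
endloop
endfacet

endsolid


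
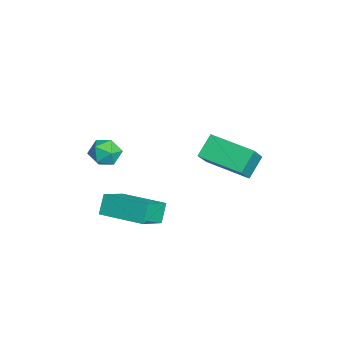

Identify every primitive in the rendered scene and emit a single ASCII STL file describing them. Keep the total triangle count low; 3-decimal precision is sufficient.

solid 
facet normal -0.487 0.261 0.834
outer loop
vertex 0.507 -3.106 -2.233
vertex 1.746 -1.514 -2.008
vertex -0.443 -2.251 -3.055
endloop
endfacet
facet normal -0.610 -0.785 -0.111
outer loop
vertex 0.034 -2.506 -3.872
vertex 0.507 -3.106 -2.233
vertex -0.443 -2.251 -3.055
endloop
endfacet
facet normal -0.487 0.261 0.834
outer loop
vertex -0.443 -2.251 -3.055
vertex 1.746 -1.514 -2.008
vertex 0.796 -0.658 -2.83
endloop
endfacet
facet normal -0.625 0.563 -0.541
outer loop
vertex 0.796 -0.658 -2.83
vertex 0.034 -2.506 -3.872
vertex -0.443 -2.251 -3.055
endloop
endfacet
facet normal 0.625 -0.563 0.541
outer loop
vertex 0.507 -3.106 -2.233
vertex 2.223 -1.769 -2.825
vertex 1.746 -1.514 -2.008
endloop
endfacet
facet normal -0.611 -0.784 -0.111
outer loop
vertex 0.984 -3.362 -3.05
vertex 0.507 -3.106 -2.233
vertex 0.034 -2.506 -3.872
endloop
endfacet
facet normal 0.625 -0.563 0.541
outer loop
vertex 0.984 -3.362 -3.05
vertex 2.223 -1.769 -2.825
vertex 0.507 -3.106 -2.233
endloop
endfacet
facet normal 0.610 0.784 0.111
outer loop
vertex 1.746 -1.514 -2.008
vertex 2.223 -1.769 -2.825
vertex 0.796 -0.658 -2.83
endloop
endfacet
facet normal -0.625 0.563 -0.541
outer loop
vertex 1.273 -0.914 -3.647
vertex 0.034 -2.506 -3.872
vertex 0.796 -0.658 -2.83
endloop
endfacet
facet normal 0.610 0.784 0.111
outer loop
vertex 0.796 -0.658 -2.83
vertex 2.223 -1.769 -2.825
vertex 1.273 -0.914 -3.647
endloop
endfacet
facet normal 0.487 -0.261 -0.834
outer loop
vertex 1.273 -0.914 -3.647
vertex 0.984 -3.362 -3.05
vertex 0.034 -2.506 -3.872
endloop
endfacet
facet normal 0.487 -0.261 -0.834
outer loop
vertex 2.223 -1.769 -2.825
vertex 0.984 -3.362 -3.05
vertex 1.273 -0.914 -3.647
endloop
endfacet
facet normal -0.421 0.881 -0.217
outer loop
vertex -2.935 -2.306 -2.698
vertex -3.311 -2.321 -2.029
vertex -2.615 -1.999 -2.071
endloop
endfacet
facet normal 0.224 0.825 -0.518
outer loop
vertex -2.935 -2.306 -2.698
vertex -2.615 -1.999 -2.071
vertex -2.19 -2.418 -2.554
endloop
endfacet
facet normal 0.220 0.251 -0.943
outer loop
vertex -2.935 -2.306 -2.698
vertex -2.19 -2.418 -2.554
vertex -2.622 -2.998 -2.809
endloop
endfacet
facet normal -0.426 -0.048 -0.903
outer loop
vertex -2.935 -2.306 -2.698
vertex -2.622 -2.998 -2.809
vertex -3.315 -2.938 -2.485
endloop
endfacet
facet normal -0.823 0.341 -0.455
outer loop
vertex -2.935 -2.306 -2.698
vertex -3.315 -2.938 -2.485
vertex -3.311 -2.321 -2.029
endloop
endfacet
facet normal 0.702 0.712 0.000
outer loop
vertex -2.19 -2.418 -2.554
vertex -2.615 -1.999 -2.071
vertex -2.105 -2.502 -1.795
endloop
endfacet
facet normal -0.342 0.803 0.488
outer loop
vertex -2.615 -1.999 -2.071
vertex -3.311 -2.321 -2.029
vertex -2.798 -2.442 -1.471
endloop
endfacet
facet normal -0.992 -0.070 0.103
outer loop
vertex -3.311 -2.321 -2.029
vertex -3.315 -2.938 -2.485
vertex -3.23 -3.022 -1.726
endloop
endfacet
facet normal -0.352 -0.699 -0.623
outer loop
vertex -3.315 -2.938 -2.485
vertex -2.622 -2.998 -2.809
vertex -2.805 -3.441 -2.209
endloop
endfacet
facet normal 0.695 -0.216 -0.686
outer loop
vertex -2.622 -2.998 -2.809
vertex -2.19 -2.418 -2.554
vertex -2.109 -3.119 -2.251
endloop
endfacet
facet normal 0.426 0.048 0.903
outer loop
vertex -2.485 -3.134 -1.582
vertex -2.105 -2.502 -1.795
vertex -2.798 -2.442 -1.471
endloop
endfacet
facet normal -0.220 -0.251 0.943
outer loop
vertex -2.485 -3.134 -1.582
vertex -2.798 -2.442 -1.471
vertex -3.23 -3.022 -1.726
endloop
endfacet
facet normal -0.224 -0.825 0.518
outer loop
vertex -2.485 -3.134 -1.582
vertex -3.23 -3.022 -1.726
vertex -2.805 -3.441 -2.209
endloop
endfacet
facet normal 0.421 -0.881 0.217
outer loop
vertex -2.485 -3.134 -1.582
vertex -2.805 -3.441 -2.209
vertex -2.109 -3.119 -2.251
endloop
endfacet
facet normal 0.823 -0.341 0.455
outer loop
vertex -2.485 -3.134 -1.582
vertex -2.109 -3.119 -2.251
vertex -2.105 -2.502 -1.795
endloop
endfacet
facet normal 0.352 0.699 0.623
outer loop
vertex -2.798 -2.442 -1.471
vertex -2.105 -2.502 -1.795
vertex -2.615 -1.999 -2.071
endloop
endfacet
facet normal -0.695 0.216 0.686
outer loop
vertex -3.23 -3.022 -1.726
vertex -2.798 -2.442 -1.471
vertex -3.311 -2.321 -2.029
endloop
endfacet
facet normal -0.702 -0.712 -0.000
outer loop
vertex -2.805 -3.441 -2.209
vertex -3.23 -3.022 -1.726
vertex -3.315 -2.938 -2.485
endloop
endfacet
facet normal 0.342 -0.803 -0.488
outer loop
vertex -2.109 -3.119 -2.251
vertex -2.805 -3.441 -2.209
vertex -2.622 -2.998 -2.809
endloop
endfacet
facet normal 0.992 0.070 -0.103
outer loop
vertex -2.105 -2.502 -1.795
vertex -2.109 -3.119 -2.251
vertex -2.19 -2.418 -2.554
endloop
endfacet
facet normal -0.600 -0.786 0.147
outer loop
vertex -0.118 1.245 0.466
vertex -1.034 1.739 -0.628
vertex 0.492 0.632 -0.322
endloop
endfacet
facet normal 0.607 -0.327 0.724
outer loop
vertex 1.674 2.181 -0.612
vertex -0.118 1.245 0.466
vertex 0.492 0.632 -0.322
endloop
endfacet
facet normal -0.600 -0.786 0.147
outer loop
vertex 0.492 0.632 -0.322
vertex -1.034 1.739 -0.628
vertex -0.424 1.126 -1.416
endloop
endfacet
facet normal 0.522 -0.524 -0.673
outer loop
vertex -0.424 1.126 -1.416
vertex 1.674 2.181 -0.612
vertex 0.492 0.632 -0.322
endloop
endfacet
facet normal -0.522 0.524 0.673
outer loop
vertex -0.118 1.245 0.466
vertex 0.148 3.288 -0.918
vertex -1.034 1.739 -0.628
endloop
endfacet
facet normal 0.607 -0.327 0.724
outer loop
vertex 1.064 2.794 0.176
vertex -0.118 1.245 0.466
vertex 1.674 2.181 -0.612
endloop
endfacet
facet normal -0.522 0.524 0.673
outer loop
vertex 1.064 2.794 0.176
vertex 0.148 3.288 -0.918
vertex -0.118 1.245 0.466
endloop
endfacet
facet normal -0.607 0.327 -0.724
outer loop
vertex -1.034 1.739 -0.628
vertex 0.148 3.288 -0.918
vertex -0.424 1.126 -1.416
endloop
endfacet
facet normal 0.522 -0.524 -0.673
outer loop
vertex 0.758 2.675 -1.706
vertex 1.674 2.181 -0.612
vertex -0.424 1.126 -1.416
endloop
endfacet
facet normal -0.607 0.327 -0.724
outer loop
vertex -0.424 1.126 -1.416
vertex 0.148 3.288 -0.918
vertex 0.758 2.675 -1.706
endloop
endfacet
facet normal 0.600 0.786 -0.147
outer loop
vertex 0.758 2.675 -1.706
vertex 1.064 2.794 0.176
vertex 1.674 2.181 -0.612
endloop
endfacet
facet normal 0.600 0.786 -0.147
outer loop
vertex 0.148 3.288 -0.918
vertex 1.064 2.794 0.176
vertex 0.758 2.675 -1.706
endloop
endfacet

endsolid


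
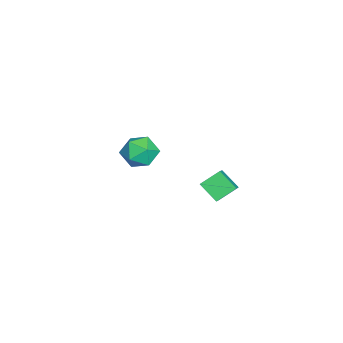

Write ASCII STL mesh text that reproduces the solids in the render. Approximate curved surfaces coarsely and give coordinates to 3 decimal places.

solid 
facet normal -0.549 0.756 -0.358
outer loop
vertex -3.395 -0.591 -3.718
vertex -4.126 -0.736 -2.903
vertex -3.272 -0.05 -2.763
endloop
endfacet
facet normal 0.144 0.853 -0.502
outer loop
vertex -3.395 -0.591 -3.718
vertex -3.272 -0.05 -2.763
vertex -2.393 -0.493 -3.264
endloop
endfacet
facet normal 0.371 0.293 -0.881
outer loop
vertex -3.395 -0.591 -3.718
vertex -2.393 -0.493 -3.264
vertex -2.705 -1.452 -3.714
endloop
endfacet
facet normal -0.182 -0.150 -0.972
outer loop
vertex -3.395 -0.591 -3.718
vertex -2.705 -1.452 -3.714
vertex -3.775 -1.602 -3.491
endloop
endfacet
facet normal -0.749 0.136 -0.648
outer loop
vertex -3.395 -0.591 -3.718
vertex -3.775 -1.602 -3.491
vertex -4.126 -0.736 -2.903
endloop
endfacet
facet normal 0.500 0.858 0.118
outer loop
vertex -2.393 -0.493 -3.264
vertex -3.272 -0.05 -2.763
vertex -2.505 -0.578 -2.169
endloop
endfacet
facet normal -0.621 0.701 0.351
outer loop
vertex -3.272 -0.05 -2.763
vertex -4.126 -0.736 -2.903
vertex -3.575 -0.728 -1.946
endloop
endfacet
facet normal -0.946 -0.302 -0.120
outer loop
vertex -4.126 -0.736 -2.903
vertex -3.775 -1.602 -3.491
vertex -3.887 -1.687 -2.396
endloop
endfacet
facet normal -0.027 -0.764 -0.644
outer loop
vertex -3.775 -1.602 -3.491
vertex -2.705 -1.452 -3.714
vertex -3.008 -2.13 -2.897
endloop
endfacet
facet normal 0.866 -0.048 -0.498
outer loop
vertex -2.705 -1.452 -3.714
vertex -2.393 -0.493 -3.264
vertex -2.154 -1.444 -2.757
endloop
endfacet
facet normal 0.182 0.150 0.972
outer loop
vertex -2.885 -1.589 -1.942
vertex -2.505 -0.578 -2.169
vertex -3.575 -0.728 -1.946
endloop
endfacet
facet normal -0.371 -0.293 0.881
outer loop
vertex -2.885 -1.589 -1.942
vertex -3.575 -0.728 -1.946
vertex -3.887 -1.687 -2.396
endloop
endfacet
facet normal -0.144 -0.853 0.502
outer loop
vertex -2.885 -1.589 -1.942
vertex -3.887 -1.687 -2.396
vertex -3.008 -2.13 -2.897
endloop
endfacet
facet normal 0.549 -0.756 0.358
outer loop
vertex -2.885 -1.589 -1.942
vertex -3.008 -2.13 -2.897
vertex -2.154 -1.444 -2.757
endloop
endfacet
facet normal 0.749 -0.136 0.648
outer loop
vertex -2.885 -1.589 -1.942
vertex -2.154 -1.444 -2.757
vertex -2.505 -0.578 -2.169
endloop
endfacet
facet normal 0.027 0.764 0.644
outer loop
vertex -3.575 -0.728 -1.946
vertex -2.505 -0.578 -2.169
vertex -3.272 -0.05 -2.763
endloop
endfacet
facet normal -0.866 0.048 0.498
outer loop
vertex -3.887 -1.687 -2.396
vertex -3.575 -0.728 -1.946
vertex -4.126 -0.736 -2.903
endloop
endfacet
facet normal -0.500 -0.858 -0.118
outer loop
vertex -3.008 -2.13 -2.897
vertex -3.887 -1.687 -2.396
vertex -3.775 -1.602 -3.491
endloop
endfacet
facet normal 0.621 -0.701 -0.351
outer loop
vertex -2.154 -1.444 -2.757
vertex -3.008 -2.13 -2.897
vertex -2.705 -1.452 -3.714
endloop
endfacet
facet normal 0.946 0.302 0.120
outer loop
vertex -2.505 -0.578 -2.169
vertex -2.154 -1.444 -2.757
vertex -2.393 -0.493 -3.264
endloop
endfacet
facet normal -0.406 -0.680 0.611
outer loop
vertex 3.567 2.841 0.086
vertex 3.087 3.721 0.746
vertex 2.285 2.809 -0.803
endloop
endfacet
facet normal 0.400 -0.733 -0.550
outer loop
vertex 2.793 3.659 -1.566
vertex 3.567 2.841 0.086
vertex 2.285 2.809 -0.803
endloop
endfacet
facet normal -0.406 -0.680 0.611
outer loop
vertex 2.285 2.809 -0.803
vertex 3.087 3.721 0.746
vertex 1.805 3.689 -0.142
endloop
endfacet
facet normal -0.822 -0.020 -0.570
outer loop
vertex 1.805 3.689 -0.142
vertex 2.793 3.659 -1.566
vertex 2.285 2.809 -0.803
endloop
endfacet
facet normal 0.821 0.021 0.570
outer loop
vertex 3.567 2.841 0.086
vertex 3.595 4.571 -0.017
vertex 3.087 3.721 0.746
endloop
endfacet
facet normal 0.399 -0.733 -0.550
outer loop
vertex 4.075 3.691 -0.678
vertex 3.567 2.841 0.086
vertex 2.793 3.659 -1.566
endloop
endfacet
facet normal 0.822 0.021 0.569
outer loop
vertex 4.075 3.691 -0.678
vertex 3.595 4.571 -0.017
vertex 3.567 2.841 0.086
endloop
endfacet
facet normal -0.400 0.733 0.551
outer loop
vertex 3.087 3.721 0.746
vertex 3.595 4.571 -0.017
vertex 1.805 3.689 -0.142
endloop
endfacet
facet normal -0.822 -0.021 -0.570
outer loop
vertex 2.313 4.539 -0.906
vertex 2.793 3.659 -1.566
vertex 1.805 3.689 -0.142
endloop
endfacet
facet normal -0.400 0.733 0.550
outer loop
vertex 1.805 3.689 -0.142
vertex 3.595 4.571 -0.017
vertex 2.313 4.539 -0.906
endloop
endfacet
facet normal 0.406 0.680 -0.611
outer loop
vertex 2.313 4.539 -0.906
vertex 4.075 3.691 -0.678
vertex 2.793 3.659 -1.566
endloop
endfacet
facet normal 0.406 0.680 -0.610
outer loop
vertex 3.595 4.571 -0.017
vertex 4.075 3.691 -0.678
vertex 2.313 4.539 -0.906
endloop
endfacet

endsolid


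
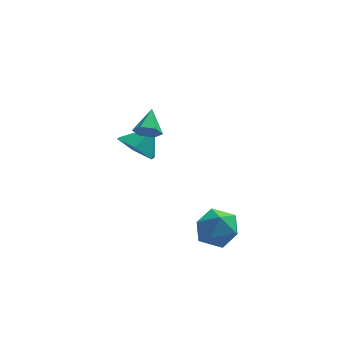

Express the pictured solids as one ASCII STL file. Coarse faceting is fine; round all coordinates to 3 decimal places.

solid 
facet normal -0.608 -0.317 -0.728
outer loop
vertex 0.493 0.353 -0.071
vertex -0.06 1.127 0.054
vertex 0.671 1.154 -0.568
endloop
endfacet
facet normal 0.978 -0.205 0.019
outer loop
vertex 0.493 0.353 -0.071
vertex 0.671 1.154 -0.568
vertex 0.72 1.533 0.986
endloop
endfacet
facet normal -0.608 -0.316 -0.728
outer loop
vertex 0.671 1.154 -0.568
vertex -0.06 1.127 0.054
vertex 0.118 1.929 -0.443
endloop
endfacet
facet normal 0.789 0.590 -0.169
outer loop
vertex 0.671 1.154 -0.568
vertex 0.118 1.929 -0.443
vertex 0.72 1.533 0.986
endloop
endfacet
facet normal -0.609 -0.316 -0.728
outer loop
vertex 0.118 1.929 -0.443
vertex -0.06 1.127 0.054
vertex -0.612 1.902 0.18
endloop
endfacet
facet normal 0.142 0.968 0.208
outer loop
vertex 0.118 1.929 -0.443
vertex -0.612 1.902 0.18
vertex 0.72 1.533 0.986
endloop
endfacet
facet normal -0.609 -0.316 -0.728
outer loop
vertex -0.612 1.902 0.18
vertex -0.06 1.127 0.054
vertex -0.79 1.1 0.677
endloop
endfacet
facet normal -0.316 0.549 0.774
outer loop
vertex -0.612 1.902 0.18
vertex -0.79 1.1 0.677
vertex 0.72 1.533 0.986
endloop
endfacet
facet normal -0.609 -0.318 -0.727
outer loop
vertex -0.79 1.1 0.677
vertex -0.06 1.127 0.054
vertex -0.237 0.326 0.552
endloop
endfacet
facet normal -0.126 -0.245 0.961
outer loop
vertex -0.79 1.1 0.677
vertex -0.237 0.326 0.552
vertex 0.72 1.533 0.986
endloop
endfacet
facet normal -0.609 -0.318 -0.727
outer loop
vertex -0.237 0.326 0.552
vertex -0.06 1.127 0.054
vertex 0.493 0.353 -0.071
endloop
endfacet
facet normal 0.521 -0.623 0.584
outer loop
vertex -0.237 0.326 0.552
vertex 0.493 0.353 -0.071
vertex 0.72 1.533 0.986
endloop
endfacet
facet normal -0.208 -0.839 -0.503
outer loop
vertex 0.53 -1.524 3.087
vertex 0.237 -1.215 2.693
vertex 0.804 -1.313 2.622
endloop
endfacet
facet normal 0.869 -0.044 0.492
outer loop
vertex 0.53 -1.524 3.087
vertex 0.804 -1.313 2.622
vertex 0.483 -0.225 3.287
endloop
endfacet
facet normal -0.208 -0.839 -0.504
outer loop
vertex 0.804 -1.313 2.622
vertex 0.237 -1.215 2.693
vertex 0.512 -1.004 2.228
endloop
endfacet
facet normal 0.853 0.431 -0.294
outer loop
vertex 0.804 -1.313 2.622
vertex 0.512 -1.004 2.228
vertex 0.483 -0.225 3.287
endloop
endfacet
facet normal -0.208 -0.839 -0.504
outer loop
vertex 0.512 -1.004 2.228
vertex 0.237 -1.215 2.693
vertex -0.055 -0.906 2.299
endloop
endfacet
facet normal 0.065 0.805 -0.590
outer loop
vertex 0.512 -1.004 2.228
vertex -0.055 -0.906 2.299
vertex 0.483 -0.225 3.287
endloop
endfacet
facet normal -0.208 -0.839 -0.504
outer loop
vertex -0.055 -0.906 2.299
vertex 0.237 -1.215 2.693
vertex -0.33 -1.117 2.764
endloop
endfacet
facet normal -0.706 0.701 -0.099
outer loop
vertex -0.055 -0.906 2.299
vertex -0.33 -1.117 2.764
vertex 0.483 -0.225 3.287
endloop
endfacet
facet normal -0.208 -0.839 -0.504
outer loop
vertex -0.33 -1.117 2.764
vertex 0.237 -1.215 2.693
vertex -0.038 -1.426 3.158
endloop
endfacet
facet normal -0.690 0.225 0.688
outer loop
vertex -0.33 -1.117 2.764
vertex -0.038 -1.426 3.158
vertex 0.483 -0.225 3.287
endloop
endfacet
facet normal -0.208 -0.839 -0.503
outer loop
vertex -0.038 -1.426 3.158
vertex 0.237 -1.215 2.693
vertex 0.53 -1.524 3.087
endloop
endfacet
facet normal 0.097 -0.148 0.984
outer loop
vertex -0.038 -1.426 3.158
vertex 0.53 -1.524 3.087
vertex 0.483 -0.225 3.287
endloop
endfacet
facet normal -0.463 -0.549 0.696
outer loop
vertex 1.86 -3.649 -0.679
vertex 2.34 -4.414 -0.963
vertex 2.695 -3.856 -0.286
endloop
endfacet
facet normal -0.396 0.128 0.909
outer loop
vertex 1.86 -3.649 -0.679
vertex 2.695 -3.856 -0.286
vertex 2.484 -2.96 -0.504
endloop
endfacet
facet normal -0.721 0.544 0.428
outer loop
vertex 1.86 -3.649 -0.679
vertex 2.484 -2.96 -0.504
vertex 1.999 -2.963 -1.317
endloop
endfacet
facet normal -0.989 0.124 -0.082
outer loop
vertex 1.86 -3.649 -0.679
vertex 1.999 -2.963 -1.317
vertex 1.91 -3.862 -1.6
endloop
endfacet
facet normal -0.830 -0.551 0.082
outer loop
vertex 1.86 -3.649 -0.679
vertex 1.91 -3.862 -1.6
vertex 2.34 -4.414 -0.963
endloop
endfacet
facet normal 0.298 0.291 0.909
outer loop
vertex 2.484 -2.96 -0.504
vertex 2.695 -3.856 -0.286
vertex 3.35 -3.298 -0.68
endloop
endfacet
facet normal 0.189 -0.804 0.563
outer loop
vertex 2.695 -3.856 -0.286
vertex 2.34 -4.414 -0.963
vertex 3.261 -4.197 -0.963
endloop
endfacet
facet normal -0.403 -0.809 -0.429
outer loop
vertex 2.34 -4.414 -0.963
vertex 1.91 -3.862 -1.6
vertex 2.776 -4.2 -1.776
endloop
endfacet
facet normal -0.660 0.284 -0.695
outer loop
vertex 1.91 -3.862 -1.6
vertex 1.999 -2.963 -1.317
vertex 2.565 -3.304 -1.994
endloop
endfacet
facet normal -0.227 0.965 0.132
outer loop
vertex 1.999 -2.963 -1.317
vertex 2.484 -2.96 -0.504
vertex 2.92 -2.746 -1.317
endloop
endfacet
facet normal 0.989 -0.124 0.082
outer loop
vertex 3.4 -3.511 -1.601
vertex 3.35 -3.298 -0.68
vertex 3.261 -4.197 -0.963
endloop
endfacet
facet normal 0.721 -0.544 -0.428
outer loop
vertex 3.4 -3.511 -1.601
vertex 3.261 -4.197 -0.963
vertex 2.776 -4.2 -1.776
endloop
endfacet
facet normal 0.396 -0.128 -0.909
outer loop
vertex 3.4 -3.511 -1.601
vertex 2.776 -4.2 -1.776
vertex 2.565 -3.304 -1.994
endloop
endfacet
facet normal 0.463 0.549 -0.696
outer loop
vertex 3.4 -3.511 -1.601
vertex 2.565 -3.304 -1.994
vertex 2.92 -2.746 -1.317
endloop
endfacet
facet normal 0.830 0.551 -0.082
outer loop
vertex 3.4 -3.511 -1.601
vertex 2.92 -2.746 -1.317
vertex 3.35 -3.298 -0.68
endloop
endfacet
facet normal 0.660 -0.284 0.695
outer loop
vertex 3.261 -4.197 -0.963
vertex 3.35 -3.298 -0.68
vertex 2.695 -3.856 -0.286
endloop
endfacet
facet normal 0.227 -0.965 -0.132
outer loop
vertex 2.776 -4.2 -1.776
vertex 3.261 -4.197 -0.963
vertex 2.34 -4.414 -0.963
endloop
endfacet
facet normal -0.298 -0.291 -0.909
outer loop
vertex 2.565 -3.304 -1.994
vertex 2.776 -4.2 -1.776
vertex 1.91 -3.862 -1.6
endloop
endfacet
facet normal -0.189 0.804 -0.563
outer loop
vertex 2.92 -2.746 -1.317
vertex 2.565 -3.304 -1.994
vertex 1.999 -2.963 -1.317
endloop
endfacet
facet normal 0.403 0.809 0.429
outer loop
vertex 3.35 -3.298 -0.68
vertex 2.92 -2.746 -1.317
vertex 2.484 -2.96 -0.504
endloop
endfacet

endsolid


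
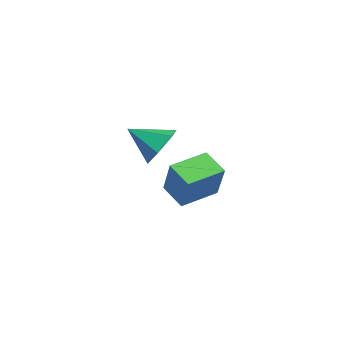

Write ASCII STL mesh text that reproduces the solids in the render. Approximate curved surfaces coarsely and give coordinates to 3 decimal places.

solid 
facet normal 0.336 0.776 -0.533
outer loop
vertex 1.737 1.122 0.534
vertex 0.767 1.491 0.46
vertex 1.372 1.776 1.256
endloop
endfacet
facet normal 0.606 -0.412 0.680
outer loop
vertex 1.737 1.122 0.534
vertex 1.372 1.776 1.256
vertex 0.213 0.209 1.34
endloop
endfacet
facet normal 0.335 0.777 -0.533
outer loop
vertex 1.372 1.776 1.256
vertex 0.767 1.491 0.46
vertex 0.402 2.144 1.183
endloop
endfacet
facet normal -0.043 0.085 0.995
outer loop
vertex 1.372 1.776 1.256
vertex 0.402 2.144 1.183
vertex 0.213 0.209 1.34
endloop
endfacet
facet normal 0.335 0.777 -0.533
outer loop
vertex 0.402 2.144 1.183
vertex 0.767 1.491 0.46
vertex -0.203 1.859 0.386
endloop
endfacet
facet normal -0.811 0.126 0.571
outer loop
vertex 0.402 2.144 1.183
vertex -0.203 1.859 0.386
vertex 0.213 0.209 1.34
endloop
endfacet
facet normal 0.335 0.777 -0.533
outer loop
vertex -0.203 1.859 0.386
vertex 0.767 1.491 0.46
vertex 0.162 1.206 -0.336
endloop
endfacet
facet normal -0.928 -0.332 -0.169
outer loop
vertex -0.203 1.859 0.386
vertex 0.162 1.206 -0.336
vertex 0.213 0.209 1.34
endloop
endfacet
facet normal 0.336 0.776 -0.533
outer loop
vertex 0.162 1.206 -0.336
vertex 0.767 1.491 0.46
vertex 1.131 0.837 -0.262
endloop
endfacet
facet normal -0.279 -0.829 -0.485
outer loop
vertex 0.162 1.206 -0.336
vertex 1.131 0.837 -0.262
vertex 0.213 0.209 1.34
endloop
endfacet
facet normal 0.336 0.776 -0.534
outer loop
vertex 1.131 0.837 -0.262
vertex 0.767 1.491 0.46
vertex 1.737 1.122 0.534
endloop
endfacet
facet normal 0.489 -0.870 -0.061
outer loop
vertex 1.131 0.837 -0.262
vertex 1.737 1.122 0.534
vertex 0.213 0.209 1.34
endloop
endfacet
facet normal -0.539 -0.023 -0.842
outer loop
vertex -4.498 2.616 -4.077
vertex -5.154 4.338 -3.705
vertex -3.432 3.172 -4.775
endloop
endfacet
facet normal 0.349 -0.916 -0.197
outer loop
vertex -2.306 3.222 -3.015
vertex -4.498 2.616 -4.077
vertex -3.432 3.172 -4.775
endloop
endfacet
facet normal -0.539 -0.023 -0.842
outer loop
vertex -3.432 3.172 -4.775
vertex -5.154 4.338 -3.705
vertex -4.088 4.895 -4.403
endloop
endfacet
facet normal 0.767 0.400 -0.502
outer loop
vertex -4.088 4.895 -4.403
vertex -2.306 3.222 -3.015
vertex -3.432 3.172 -4.775
endloop
endfacet
facet normal -0.767 -0.400 0.502
outer loop
vertex -4.498 2.616 -4.077
vertex -4.028 4.388 -1.945
vertex -5.154 4.338 -3.705
endloop
endfacet
facet normal 0.349 -0.916 -0.198
outer loop
vertex -3.372 2.665 -2.317
vertex -4.498 2.616 -4.077
vertex -2.306 3.222 -3.015
endloop
endfacet
facet normal -0.767 -0.400 0.502
outer loop
vertex -3.372 2.665 -2.317
vertex -4.028 4.388 -1.945
vertex -4.498 2.616 -4.077
endloop
endfacet
facet normal -0.349 0.916 0.197
outer loop
vertex -5.154 4.338 -3.705
vertex -4.028 4.388 -1.945
vertex -4.088 4.895 -4.403
endloop
endfacet
facet normal 0.767 0.400 -0.502
outer loop
vertex -2.962 4.944 -2.643
vertex -2.306 3.222 -3.015
vertex -4.088 4.895 -4.403
endloop
endfacet
facet normal -0.349 0.916 0.197
outer loop
vertex -4.088 4.895 -4.403
vertex -4.028 4.388 -1.945
vertex -2.962 4.944 -2.643
endloop
endfacet
facet normal 0.539 0.023 0.842
outer loop
vertex -2.962 4.944 -2.643
vertex -3.372 2.665 -2.317
vertex -2.306 3.222 -3.015
endloop
endfacet
facet normal 0.539 0.023 0.842
outer loop
vertex -4.028 4.388 -1.945
vertex -3.372 2.665 -2.317
vertex -2.962 4.944 -2.643
endloop
endfacet

endsolid


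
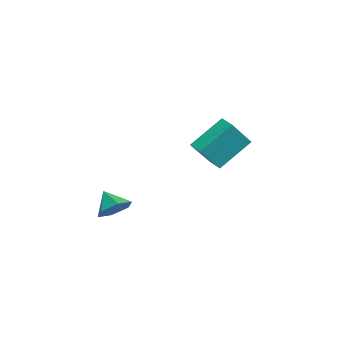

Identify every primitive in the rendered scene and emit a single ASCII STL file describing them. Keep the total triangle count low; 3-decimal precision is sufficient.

solid 
facet normal -0.887 -0.430 0.168
outer loop
vertex -0.841 2.446 1.111
vertex -1.367 4.071 2.496
vertex -1.691 3.56 -0.52
endloop
endfacet
facet normal 0.240 -0.739 -0.630
outer loop
vertex -0.973 3.909 -0.656
vertex -0.841 2.446 1.111
vertex -1.691 3.56 -0.52
endloop
endfacet
facet normal -0.887 -0.431 0.168
outer loop
vertex -1.691 3.56 -0.52
vertex -1.367 4.071 2.496
vertex -2.218 5.186 0.866
endloop
endfacet
facet normal -0.396 0.518 -0.758
outer loop
vertex -2.218 5.186 0.866
vertex -0.973 3.909 -0.656
vertex -1.691 3.56 -0.52
endloop
endfacet
facet normal 0.396 -0.518 0.758
outer loop
vertex -0.841 2.446 1.111
vertex -0.649 4.42 2.36
vertex -1.367 4.071 2.496
endloop
endfacet
facet normal 0.238 -0.739 -0.630
outer loop
vertex -0.122 2.794 0.974
vertex -0.841 2.446 1.111
vertex -0.973 3.909 -0.656
endloop
endfacet
facet normal 0.395 -0.518 0.758
outer loop
vertex -0.122 2.794 0.974
vertex -0.649 4.42 2.36
vertex -0.841 2.446 1.111
endloop
endfacet
facet normal -0.240 0.738 0.630
outer loop
vertex -1.367 4.071 2.496
vertex -0.649 4.42 2.36
vertex -2.218 5.186 0.866
endloop
endfacet
facet normal -0.395 0.518 -0.758
outer loop
vertex -1.499 5.534 0.729
vertex -0.973 3.909 -0.656
vertex -2.218 5.186 0.866
endloop
endfacet
facet normal -0.238 0.740 0.629
outer loop
vertex -2.218 5.186 0.866
vertex -0.649 4.42 2.36
vertex -1.499 5.534 0.729
endloop
endfacet
facet normal 0.887 0.431 -0.168
outer loop
vertex -1.499 5.534 0.729
vertex -0.122 2.794 0.974
vertex -0.973 3.909 -0.656
endloop
endfacet
facet normal 0.887 0.431 -0.168
outer loop
vertex -0.649 4.42 2.36
vertex -0.122 2.794 0.974
vertex -1.499 5.534 0.729
endloop
endfacet
facet normal 0.694 0.323 -0.643
outer loop
vertex 2.178 -2.207 -1.318
vertex 1.647 -1.501 -1.536
vertex 2.245 -1.427 -0.854
endloop
endfacet
facet normal 0.229 -0.512 0.828
outer loop
vertex 2.178 -2.207 -1.318
vertex 2.245 -1.427 -0.854
vertex 0.793 -1.899 -0.744
endloop
endfacet
facet normal 0.694 0.323 -0.643
outer loop
vertex 2.245 -1.427 -0.854
vertex 1.647 -1.501 -1.536
vertex 1.714 -0.721 -1.072
endloop
endfacet
facet normal -0.019 0.282 0.959
outer loop
vertex 2.245 -1.427 -0.854
vertex 1.714 -0.721 -1.072
vertex 0.793 -1.899 -0.744
endloop
endfacet
facet normal 0.694 0.323 -0.643
outer loop
vertex 1.714 -0.721 -1.072
vertex 1.647 -1.501 -1.536
vertex 1.116 -0.795 -1.754
endloop
endfacet
facet normal -0.622 0.620 0.478
outer loop
vertex 1.714 -0.721 -1.072
vertex 1.116 -0.795 -1.754
vertex 0.793 -1.899 -0.744
endloop
endfacet
facet normal 0.694 0.323 -0.643
outer loop
vertex 1.116 -0.795 -1.754
vertex 1.647 -1.501 -1.536
vertex 1.049 -1.575 -2.218
endloop
endfacet
facet normal -0.977 0.164 -0.134
outer loop
vertex 1.116 -0.795 -1.754
vertex 1.049 -1.575 -2.218
vertex 0.793 -1.899 -0.744
endloop
endfacet
facet normal 0.694 0.323 -0.643
outer loop
vertex 1.049 -1.575 -2.218
vertex 1.647 -1.501 -1.536
vertex 1.58 -2.281 -2.0
endloop
endfacet
facet normal -0.729 -0.631 -0.265
outer loop
vertex 1.049 -1.575 -2.218
vertex 1.58 -2.281 -2.0
vertex 0.793 -1.899 -0.744
endloop
endfacet
facet normal 0.694 0.323 -0.643
outer loop
vertex 1.58 -2.281 -2.0
vertex 1.647 -1.501 -1.536
vertex 2.178 -2.207 -1.318
endloop
endfacet
facet normal -0.126 -0.968 0.216
outer loop
vertex 1.58 -2.281 -2.0
vertex 2.178 -2.207 -1.318
vertex 0.793 -1.899 -0.744
endloop
endfacet

endsolid


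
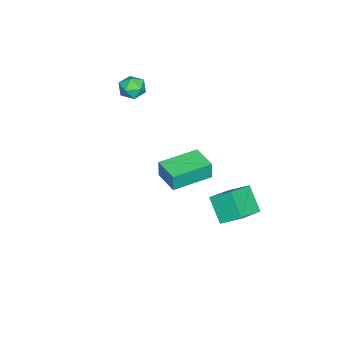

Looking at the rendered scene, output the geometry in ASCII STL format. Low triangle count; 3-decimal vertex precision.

solid 
facet normal -0.439 -0.511 0.739
outer loop
vertex -0.821 1.733 -2.641
vertex -0.815 2.883 -1.842
vertex -2.447 2.193 -3.29
endloop
endfacet
facet normal -0.004 -0.821 -0.571
outer loop
vertex -1.705 3.057 -4.538
vertex -0.821 1.733 -2.641
vertex -2.447 2.193 -3.29
endloop
endfacet
facet normal -0.439 -0.511 0.739
outer loop
vertex -2.447 2.193 -3.29
vertex -0.815 2.883 -1.842
vertex -2.441 3.342 -2.491
endloop
endfacet
facet normal -0.898 0.254 -0.358
outer loop
vertex -2.441 3.342 -2.491
vertex -1.705 3.057 -4.538
vertex -2.447 2.193 -3.29
endloop
endfacet
facet normal 0.898 -0.254 0.358
outer loop
vertex -0.821 1.733 -2.641
vertex -0.073 3.747 -3.09
vertex -0.815 2.883 -1.842
endloop
endfacet
facet normal -0.004 -0.821 -0.571
outer loop
vertex -0.079 2.598 -3.889
vertex -0.821 1.733 -2.641
vertex -1.705 3.057 -4.538
endloop
endfacet
facet normal 0.898 -0.254 0.358
outer loop
vertex -0.079 2.598 -3.889
vertex -0.073 3.747 -3.09
vertex -0.821 1.733 -2.641
endloop
endfacet
facet normal 0.004 0.821 0.571
outer loop
vertex -0.815 2.883 -1.842
vertex -0.073 3.747 -3.09
vertex -2.441 3.342 -2.491
endloop
endfacet
facet normal -0.898 0.254 -0.358
outer loop
vertex -1.699 4.207 -3.739
vertex -1.705 3.057 -4.538
vertex -2.441 3.342 -2.491
endloop
endfacet
facet normal 0.004 0.821 0.571
outer loop
vertex -2.441 3.342 -2.491
vertex -0.073 3.747 -3.09
vertex -1.699 4.207 -3.739
endloop
endfacet
facet normal 0.439 0.511 -0.739
outer loop
vertex -1.699 4.207 -3.739
vertex -0.079 2.598 -3.889
vertex -1.705 3.057 -4.538
endloop
endfacet
facet normal 0.439 0.511 -0.739
outer loop
vertex -0.073 3.747 -3.09
vertex -0.079 2.598 -3.889
vertex -1.699 4.207 -3.739
endloop
endfacet
facet normal -0.498 0.061 0.865
outer loop
vertex -4.185 -3.172 2.806
vertex -4.278 -3.987 2.81
vertex -3.621 -3.648 3.164
endloop
endfacet
facet normal -0.018 0.587 0.809
outer loop
vertex -4.185 -3.172 2.806
vertex -3.621 -3.648 3.164
vertex -3.388 -3.009 2.706
endloop
endfacet
facet normal -0.169 0.961 0.220
outer loop
vertex -4.185 -3.172 2.806
vertex -3.388 -3.009 2.706
vertex -3.901 -2.953 2.069
endloop
endfacet
facet normal -0.741 0.666 -0.087
outer loop
vertex -4.185 -3.172 2.806
vertex -3.901 -2.953 2.069
vertex -4.452 -3.557 2.133
endloop
endfacet
facet normal -0.944 0.109 0.312
outer loop
vertex -4.185 -3.172 2.806
vertex -4.452 -3.557 2.133
vertex -4.278 -3.987 2.81
endloop
endfacet
facet normal 0.626 0.291 0.724
outer loop
vertex -3.388 -3.009 2.706
vertex -3.621 -3.648 3.164
vertex -2.988 -3.723 2.647
endloop
endfacet
facet normal -0.149 -0.561 0.814
outer loop
vertex -3.621 -3.648 3.164
vertex -4.278 -3.987 2.81
vertex -3.539 -4.327 2.711
endloop
endfacet
facet normal -0.872 -0.482 -0.082
outer loop
vertex -4.278 -3.987 2.81
vertex -4.452 -3.557 2.133
vertex -4.052 -4.271 2.074
endloop
endfacet
facet normal -0.544 0.419 -0.727
outer loop
vertex -4.452 -3.557 2.133
vertex -3.901 -2.953 2.069
vertex -3.819 -3.632 1.616
endloop
endfacet
facet normal 0.381 0.896 -0.228
outer loop
vertex -3.901 -2.953 2.069
vertex -3.388 -3.009 2.706
vertex -3.162 -3.293 1.97
endloop
endfacet
facet normal 0.741 -0.666 0.087
outer loop
vertex -3.255 -4.108 1.974
vertex -2.988 -3.723 2.647
vertex -3.539 -4.327 2.711
endloop
endfacet
facet normal 0.169 -0.961 -0.220
outer loop
vertex -3.255 -4.108 1.974
vertex -3.539 -4.327 2.711
vertex -4.052 -4.271 2.074
endloop
endfacet
facet normal 0.018 -0.587 -0.809
outer loop
vertex -3.255 -4.108 1.974
vertex -4.052 -4.271 2.074
vertex -3.819 -3.632 1.616
endloop
endfacet
facet normal 0.498 -0.061 -0.865
outer loop
vertex -3.255 -4.108 1.974
vertex -3.819 -3.632 1.616
vertex -3.162 -3.293 1.97
endloop
endfacet
facet normal 0.944 -0.109 -0.312
outer loop
vertex -3.255 -4.108 1.974
vertex -3.162 -3.293 1.97
vertex -2.988 -3.723 2.647
endloop
endfacet
facet normal 0.544 -0.419 0.727
outer loop
vertex -3.539 -4.327 2.711
vertex -2.988 -3.723 2.647
vertex -3.621 -3.648 3.164
endloop
endfacet
facet normal -0.381 -0.896 0.228
outer loop
vertex -4.052 -4.271 2.074
vertex -3.539 -4.327 2.711
vertex -4.278 -3.987 2.81
endloop
endfacet
facet normal -0.626 -0.291 -0.724
outer loop
vertex -3.819 -3.632 1.616
vertex -4.052 -4.271 2.074
vertex -4.452 -3.557 2.133
endloop
endfacet
facet normal 0.149 0.561 -0.814
outer loop
vertex -3.162 -3.293 1.97
vertex -3.819 -3.632 1.616
vertex -3.901 -2.953 2.069
endloop
endfacet
facet normal 0.872 0.482 0.082
outer loop
vertex -2.988 -3.723 2.647
vertex -3.162 -3.293 1.97
vertex -3.388 -3.009 2.706
endloop
endfacet
facet normal -0.637 -0.770 0.041
outer loop
vertex 1.999 0.077 1.948
vertex 0.315 1.474 2.029
vertex 1.942 0.069 0.91
endloop
endfacet
facet normal 0.769 -0.638 -0.037
outer loop
vertex 2.865 1.186 0.851
vertex 1.999 0.077 1.948
vertex 1.942 0.069 0.91
endloop
endfacet
facet normal -0.637 -0.770 0.041
outer loop
vertex 1.942 0.069 0.91
vertex 0.315 1.474 2.029
vertex 0.258 1.466 0.991
endloop
endfacet
facet normal -0.054 -0.008 -0.998
outer loop
vertex 0.258 1.466 0.991
vertex 2.865 1.186 0.851
vertex 1.942 0.069 0.91
endloop
endfacet
facet normal 0.054 0.008 0.998
outer loop
vertex 1.999 0.077 1.948
vertex 1.238 2.591 1.97
vertex 0.315 1.474 2.029
endloop
endfacet
facet normal 0.769 -0.638 -0.037
outer loop
vertex 2.922 1.194 1.889
vertex 1.999 0.077 1.948
vertex 2.865 1.186 0.851
endloop
endfacet
facet normal 0.054 0.008 0.998
outer loop
vertex 2.922 1.194 1.889
vertex 1.238 2.591 1.97
vertex 1.999 0.077 1.948
endloop
endfacet
facet normal -0.769 0.638 0.037
outer loop
vertex 0.315 1.474 2.029
vertex 1.238 2.591 1.97
vertex 0.258 1.466 0.991
endloop
endfacet
facet normal -0.054 -0.008 -0.998
outer loop
vertex 1.181 2.583 0.932
vertex 2.865 1.186 0.851
vertex 0.258 1.466 0.991
endloop
endfacet
facet normal -0.769 0.638 0.037
outer loop
vertex 0.258 1.466 0.991
vertex 1.238 2.591 1.97
vertex 1.181 2.583 0.932
endloop
endfacet
facet normal 0.637 0.770 -0.041
outer loop
vertex 1.181 2.583 0.932
vertex 2.922 1.194 1.889
vertex 2.865 1.186 0.851
endloop
endfacet
facet normal 0.637 0.770 -0.041
outer loop
vertex 1.238 2.591 1.97
vertex 2.922 1.194 1.889
vertex 1.181 2.583 0.932
endloop
endfacet

endsolid
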